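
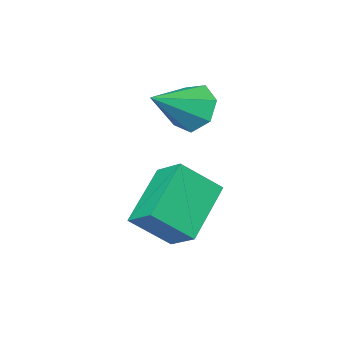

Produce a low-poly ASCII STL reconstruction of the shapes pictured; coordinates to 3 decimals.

solid 
facet normal -0.875 0.009 -0.484
outer loop
vertex 1.542 -2.11 -0.896
vertex 1.215 -2.424 -0.311
vertex 1.304 -1.705 -0.458
endloop
endfacet
facet normal 0.648 0.702 -0.297
outer loop
vertex 1.542 -2.11 -0.896
vertex 1.304 -1.705 -0.458
vertex 2.485 -2.436 0.391
endloop
endfacet
facet normal -0.875 0.009 -0.485
outer loop
vertex 1.304 -1.705 -0.458
vertex 1.215 -2.424 -0.311
vertex 0.999 -1.841 0.09
endloop
endfacet
facet normal 0.278 0.885 0.374
outer loop
vertex 1.304 -1.705 -0.458
vertex 0.999 -1.841 0.09
vertex 2.485 -2.436 0.391
endloop
endfacet
facet normal -0.876 0.007 -0.483
outer loop
vertex 0.999 -1.841 0.09
vertex 1.215 -2.424 -0.311
vertex 0.858 -2.417 0.337
endloop
endfacet
facet normal -0.026 0.399 0.916
outer loop
vertex 0.999 -1.841 0.09
vertex 0.858 -2.417 0.337
vertex 2.485 -2.436 0.391
endloop
endfacet
facet normal -0.876 0.007 -0.483
outer loop
vertex 0.858 -2.417 0.337
vertex 1.215 -2.424 -0.311
vertex 0.986 -2.998 0.096
endloop
endfacet
facet normal -0.035 -0.389 0.920
outer loop
vertex 0.858 -2.417 0.337
vertex 0.986 -2.998 0.096
vertex 2.485 -2.436 0.391
endloop
endfacet
facet normal -0.875 0.006 -0.483
outer loop
vertex 0.986 -2.998 0.096
vertex 1.215 -2.424 -0.311
vertex 1.287 -3.147 -0.451
endloop
endfacet
facet normal 0.257 -0.887 0.383
outer loop
vertex 0.986 -2.998 0.096
vertex 1.287 -3.147 -0.451
vertex 2.485 -2.436 0.391
endloop
endfacet
facet normal -0.875 0.006 -0.483
outer loop
vertex 1.287 -3.147 -0.451
vertex 1.215 -2.424 -0.311
vertex 1.534 -2.752 -0.893
endloop
endfacet
facet normal 0.631 -0.719 -0.290
outer loop
vertex 1.287 -3.147 -0.451
vertex 1.534 -2.752 -0.893
vertex 2.485 -2.436 0.391
endloop
endfacet
facet normal -0.875 0.009 -0.484
outer loop
vertex 1.534 -2.752 -0.893
vertex 1.215 -2.424 -0.311
vertex 1.542 -2.11 -0.896
endloop
endfacet
facet normal 0.805 -0.013 -0.593
outer loop
vertex 1.534 -2.752 -0.893
vertex 1.542 -2.11 -0.896
vertex 2.485 -2.436 0.391
endloop
endfacet
facet normal -0.768 -0.349 0.538
outer loop
vertex 2.722 -1.053 -1.129
vertex 1.908 -0.526 -1.949
vertex 2.724 -1.877 -1.66
endloop
endfacet
facet normal 0.641 -0.415 0.646
outer loop
vertex 4.052 -1.274 -2.591
vertex 2.722 -1.053 -1.129
vertex 2.724 -1.877 -1.66
endloop
endfacet
facet normal -0.768 -0.349 0.538
outer loop
vertex 2.724 -1.877 -1.66
vertex 1.908 -0.526 -1.949
vertex 1.91 -1.35 -2.48
endloop
endfacet
facet normal 0.002 -0.840 -0.542
outer loop
vertex 1.91 -1.35 -2.48
vertex 4.052 -1.274 -2.591
vertex 2.724 -1.877 -1.66
endloop
endfacet
facet normal -0.002 0.840 0.542
outer loop
vertex 2.722 -1.053 -1.129
vertex 3.236 0.077 -2.88
vertex 1.908 -0.526 -1.949
endloop
endfacet
facet normal 0.641 -0.415 0.646
outer loop
vertex 4.05 -0.45 -2.06
vertex 2.722 -1.053 -1.129
vertex 4.052 -1.274 -2.591
endloop
endfacet
facet normal -0.002 0.840 0.542
outer loop
vertex 4.05 -0.45 -2.06
vertex 3.236 0.077 -2.88
vertex 2.722 -1.053 -1.129
endloop
endfacet
facet normal -0.641 0.415 -0.646
outer loop
vertex 1.908 -0.526 -1.949
vertex 3.236 0.077 -2.88
vertex 1.91 -1.35 -2.48
endloop
endfacet
facet normal 0.002 -0.840 -0.542
outer loop
vertex 3.238 -0.747 -3.411
vertex 4.052 -1.274 -2.591
vertex 1.91 -1.35 -2.48
endloop
endfacet
facet normal -0.641 0.415 -0.646
outer loop
vertex 1.91 -1.35 -2.48
vertex 3.236 0.077 -2.88
vertex 3.238 -0.747 -3.411
endloop
endfacet
facet normal 0.768 0.349 -0.538
outer loop
vertex 3.238 -0.747 -3.411
vertex 4.05 -0.45 -2.06
vertex 4.052 -1.274 -2.591
endloop
endfacet
facet normal 0.768 0.349 -0.538
outer loop
vertex 3.236 0.077 -2.88
vertex 4.05 -0.45 -2.06
vertex 3.238 -0.747 -3.411
endloop
endfacet

endsolid


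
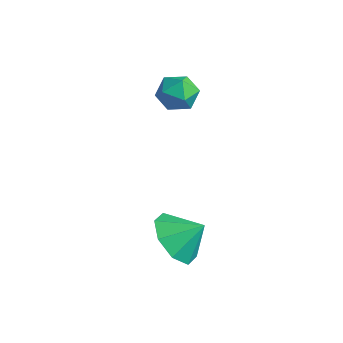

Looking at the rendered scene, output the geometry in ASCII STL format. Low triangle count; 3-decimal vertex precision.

solid 
facet normal -0.519 0.848 -0.104
outer loop
vertex -0.906 1.441 1.719
vertex -1.532 1.081 1.91
vertex -1.111 1.403 2.436
endloop
endfacet
facet normal 0.152 0.984 0.095
outer loop
vertex -0.906 1.441 1.719
vertex -1.111 1.403 2.436
vertex -0.395 1.311 2.247
endloop
endfacet
facet normal 0.588 0.705 -0.396
outer loop
vertex -0.906 1.441 1.719
vertex -0.395 1.311 2.247
vertex -0.373 0.932 1.604
endloop
endfacet
facet normal 0.186 0.398 -0.899
outer loop
vertex -0.906 1.441 1.719
vertex -0.373 0.932 1.604
vertex -1.075 0.79 1.396
endloop
endfacet
facet normal -0.498 0.486 -0.718
outer loop
vertex -0.906 1.441 1.719
vertex -1.075 0.79 1.396
vertex -1.532 1.081 1.91
endloop
endfacet
facet normal 0.271 0.646 0.714
outer loop
vertex -0.395 1.311 2.247
vertex -1.111 1.403 2.436
vertex -0.705 0.87 2.764
endloop
endfacet
facet normal -0.815 0.427 0.391
outer loop
vertex -1.111 1.403 2.436
vertex -1.532 1.081 1.91
vertex -1.407 0.728 2.556
endloop
endfacet
facet normal -0.781 -0.159 -0.604
outer loop
vertex -1.532 1.081 1.91
vertex -1.075 0.79 1.396
vertex -1.385 0.349 1.913
endloop
endfacet
facet normal 0.327 -0.302 -0.896
outer loop
vertex -1.075 0.79 1.396
vertex -0.373 0.932 1.604
vertex -0.669 0.257 1.724
endloop
endfacet
facet normal 0.977 0.196 -0.082
outer loop
vertex -0.373 0.932 1.604
vertex -0.395 1.311 2.247
vertex -0.248 0.579 2.25
endloop
endfacet
facet normal -0.186 -0.398 0.899
outer loop
vertex -0.874 0.219 2.441
vertex -0.705 0.87 2.764
vertex -1.407 0.728 2.556
endloop
endfacet
facet normal -0.588 -0.705 0.396
outer loop
vertex -0.874 0.219 2.441
vertex -1.407 0.728 2.556
vertex -1.385 0.349 1.913
endloop
endfacet
facet normal -0.152 -0.984 -0.095
outer loop
vertex -0.874 0.219 2.441
vertex -1.385 0.349 1.913
vertex -0.669 0.257 1.724
endloop
endfacet
facet normal 0.519 -0.848 0.104
outer loop
vertex -0.874 0.219 2.441
vertex -0.669 0.257 1.724
vertex -0.248 0.579 2.25
endloop
endfacet
facet normal 0.498 -0.486 0.718
outer loop
vertex -0.874 0.219 2.441
vertex -0.248 0.579 2.25
vertex -0.705 0.87 2.764
endloop
endfacet
facet normal -0.327 0.302 0.896
outer loop
vertex -1.407 0.728 2.556
vertex -0.705 0.87 2.764
vertex -1.111 1.403 2.436
endloop
endfacet
facet normal -0.977 -0.196 0.082
outer loop
vertex -1.385 0.349 1.913
vertex -1.407 0.728 2.556
vertex -1.532 1.081 1.91
endloop
endfacet
facet normal -0.271 -0.646 -0.714
outer loop
vertex -0.669 0.257 1.724
vertex -1.385 0.349 1.913
vertex -1.075 0.79 1.396
endloop
endfacet
facet normal 0.815 -0.427 -0.391
outer loop
vertex -0.248 0.579 2.25
vertex -0.669 0.257 1.724
vertex -0.373 0.932 1.604
endloop
endfacet
facet normal 0.781 0.159 0.604
outer loop
vertex -0.705 0.87 2.764
vertex -0.248 0.579 2.25
vertex -0.395 1.311 2.247
endloop
endfacet
facet normal -0.539 -0.558 -0.631
outer loop
vertex 3.102 -1.791 -1.54
vertex 2.639 -2.202 -0.781
vertex 2.483 -1.415 -1.344
endloop
endfacet
facet normal 0.476 0.865 -0.155
outer loop
vertex 3.102 -1.791 -1.54
vertex 2.483 -1.415 -1.344
vertex 3.221 -1.598 -0.099
endloop
endfacet
facet normal -0.539 -0.558 -0.631
outer loop
vertex 2.483 -1.415 -1.344
vertex 2.639 -2.202 -0.781
vertex 1.956 -1.5 -0.818
endloop
endfacet
facet normal -0.009 0.989 0.151
outer loop
vertex 2.483 -1.415 -1.344
vertex 1.956 -1.5 -0.818
vertex 3.221 -1.598 -0.099
endloop
endfacet
facet normal -0.539 -0.558 -0.631
outer loop
vertex 1.956 -1.5 -0.818
vertex 2.639 -2.202 -0.781
vertex 1.828 -1.996 -0.27
endloop
endfacet
facet normal -0.286 0.743 0.605
outer loop
vertex 1.956 -1.5 -0.818
vertex 1.828 -1.996 -0.27
vertex 3.221 -1.598 -0.099
endloop
endfacet
facet normal -0.539 -0.558 -0.630
outer loop
vertex 1.828 -1.996 -0.27
vertex 2.639 -2.202 -0.781
vertex 2.176 -2.613 -0.021
endloop
endfacet
facet normal -0.193 0.271 0.943
outer loop
vertex 1.828 -1.996 -0.27
vertex 2.176 -2.613 -0.021
vertex 3.221 -1.598 -0.099
endloop
endfacet
facet normal -0.538 -0.559 -0.630
outer loop
vertex 2.176 -2.613 -0.021
vertex 2.639 -2.202 -0.781
vertex 2.795 -2.988 -0.217
endloop
endfacet
facet normal 0.216 -0.148 0.965
outer loop
vertex 2.176 -2.613 -0.021
vertex 2.795 -2.988 -0.217
vertex 3.221 -1.598 -0.099
endloop
endfacet
facet normal -0.538 -0.559 -0.631
outer loop
vertex 2.795 -2.988 -0.217
vertex 2.639 -2.202 -0.781
vertex 3.323 -2.903 -0.743
endloop
endfacet
facet normal 0.701 -0.271 0.660
outer loop
vertex 2.795 -2.988 -0.217
vertex 3.323 -2.903 -0.743
vertex 3.221 -1.598 -0.099
endloop
endfacet
facet normal -0.538 -0.559 -0.631
outer loop
vertex 3.323 -2.903 -0.743
vertex 2.639 -2.202 -0.781
vertex 3.45 -2.407 -1.291
endloop
endfacet
facet normal 0.979 -0.024 0.205
outer loop
vertex 3.323 -2.903 -0.743
vertex 3.45 -2.407 -1.291
vertex 3.221 -1.598 -0.099
endloop
endfacet
facet normal -0.538 -0.559 -0.631
outer loop
vertex 3.45 -2.407 -1.291
vertex 2.639 -2.202 -0.781
vertex 3.102 -1.791 -1.54
endloop
endfacet
facet normal 0.885 0.446 -0.133
outer loop
vertex 3.45 -2.407 -1.291
vertex 3.102 -1.791 -1.54
vertex 3.221 -1.598 -0.099
endloop
endfacet

endsolid


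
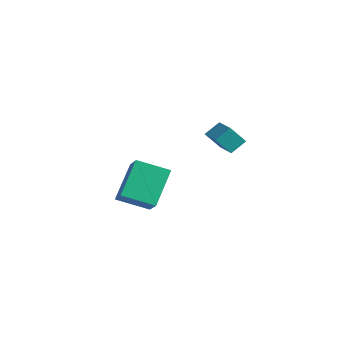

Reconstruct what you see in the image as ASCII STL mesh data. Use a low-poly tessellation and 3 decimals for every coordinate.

solid 
facet normal -0.656 -0.664 0.360
outer loop
vertex -2.913 -0.882 -1.903
vertex -3.978 -0.339 -2.842
vertex -2.325 -2.256 -3.364
endloop
endfacet
facet normal 0.700 -0.357 0.618
outer loop
vertex -1.242 -1.161 -3.958
vertex -2.913 -0.882 -1.903
vertex -2.325 -2.256 -3.364
endloop
endfacet
facet normal -0.656 -0.664 0.360
outer loop
vertex -2.325 -2.256 -3.364
vertex -3.978 -0.339 -2.842
vertex -3.389 -1.713 -4.303
endloop
endfacet
facet normal 0.281 -0.657 -0.699
outer loop
vertex -3.389 -1.713 -4.303
vertex -1.242 -1.161 -3.958
vertex -2.325 -2.256 -3.364
endloop
endfacet
facet normal -0.281 0.657 0.699
outer loop
vertex -2.913 -0.882 -1.903
vertex -2.895 0.756 -3.436
vertex -3.978 -0.339 -2.842
endloop
endfacet
facet normal 0.700 -0.357 0.618
outer loop
vertex -1.831 0.213 -2.497
vertex -2.913 -0.882 -1.903
vertex -1.242 -1.161 -3.958
endloop
endfacet
facet normal -0.281 0.657 0.699
outer loop
vertex -1.831 0.213 -2.497
vertex -2.895 0.756 -3.436
vertex -2.913 -0.882 -1.903
endloop
endfacet
facet normal -0.700 0.357 -0.618
outer loop
vertex -3.978 -0.339 -2.842
vertex -2.895 0.756 -3.436
vertex -3.389 -1.713 -4.303
endloop
endfacet
facet normal 0.281 -0.657 -0.699
outer loop
vertex -2.307 -0.618 -4.897
vertex -1.242 -1.161 -3.958
vertex -3.389 -1.713 -4.303
endloop
endfacet
facet normal -0.701 0.357 -0.618
outer loop
vertex -3.389 -1.713 -4.303
vertex -2.895 0.756 -3.436
vertex -2.307 -0.618 -4.897
endloop
endfacet
facet normal 0.656 0.664 -0.360
outer loop
vertex -2.307 -0.618 -4.897
vertex -1.831 0.213 -2.497
vertex -1.242 -1.161 -3.958
endloop
endfacet
facet normal 0.656 0.663 -0.360
outer loop
vertex -2.895 0.756 -3.436
vertex -1.831 0.213 -2.497
vertex -2.307 -0.618 -4.897
endloop
endfacet
facet normal -0.409 -0.491 0.770
outer loop
vertex 2.784 -0.558 2.284
vertex 1.564 -0.056 1.956
vertex 2.639 -1.245 1.769
endloop
endfacet
facet normal 0.897 -0.370 0.241
outer loop
vertex 3.056 -0.744 0.984
vertex 2.784 -0.558 2.284
vertex 2.639 -1.245 1.769
endloop
endfacet
facet normal -0.409 -0.491 0.769
outer loop
vertex 2.639 -1.245 1.769
vertex 1.564 -0.056 1.956
vertex 1.419 -0.742 1.441
endloop
endfacet
facet normal -0.166 -0.789 -0.592
outer loop
vertex 1.419 -0.742 1.441
vertex 3.056 -0.744 0.984
vertex 2.639 -1.245 1.769
endloop
endfacet
facet normal 0.166 0.789 0.592
outer loop
vertex 2.784 -0.558 2.284
vertex 1.981 0.445 1.171
vertex 1.564 -0.056 1.956
endloop
endfacet
facet normal 0.897 -0.370 0.241
outer loop
vertex 3.201 -0.058 1.499
vertex 2.784 -0.558 2.284
vertex 3.056 -0.744 0.984
endloop
endfacet
facet normal 0.166 0.789 0.591
outer loop
vertex 3.201 -0.058 1.499
vertex 1.981 0.445 1.171
vertex 2.784 -0.558 2.284
endloop
endfacet
facet normal -0.897 0.370 -0.240
outer loop
vertex 1.564 -0.056 1.956
vertex 1.981 0.445 1.171
vertex 1.419 -0.742 1.441
endloop
endfacet
facet normal -0.166 -0.789 -0.591
outer loop
vertex 1.836 -0.242 0.656
vertex 3.056 -0.744 0.984
vertex 1.419 -0.742 1.441
endloop
endfacet
facet normal -0.897 0.370 -0.241
outer loop
vertex 1.419 -0.742 1.441
vertex 1.981 0.445 1.171
vertex 1.836 -0.242 0.656
endloop
endfacet
facet normal 0.409 0.491 -0.769
outer loop
vertex 1.836 -0.242 0.656
vertex 3.201 -0.058 1.499
vertex 3.056 -0.744 0.984
endloop
endfacet
facet normal 0.409 0.490 -0.769
outer loop
vertex 1.981 0.445 1.171
vertex 3.201 -0.058 1.499
vertex 1.836 -0.242 0.656
endloop
endfacet

endsolid


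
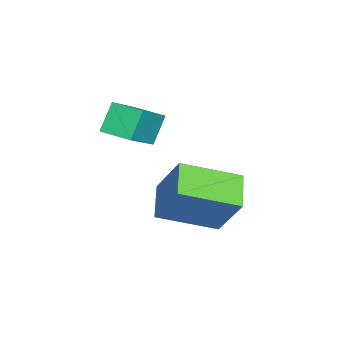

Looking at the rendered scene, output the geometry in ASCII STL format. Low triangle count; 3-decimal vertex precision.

solid 
facet normal -0.551 0.191 0.812
outer loop
vertex 2.364 -0.248 4.655
vertex 2.634 0.672 4.622
vertex 1.209 0.061 3.799
endloop
endfacet
facet normal -0.282 -0.959 0.034
outer loop
vertex 1.766 -0.132 2.978
vertex 2.364 -0.248 4.655
vertex 1.209 0.061 3.799
endloop
endfacet
facet normal -0.551 0.191 0.812
outer loop
vertex 1.209 0.061 3.799
vertex 2.634 0.672 4.622
vertex 1.48 0.981 3.766
endloop
endfacet
facet normal -0.785 0.210 -0.582
outer loop
vertex 1.48 0.981 3.766
vertex 1.766 -0.132 2.978
vertex 1.209 0.061 3.799
endloop
endfacet
facet normal 0.786 -0.210 0.582
outer loop
vertex 2.364 -0.248 4.655
vertex 3.191 0.479 3.801
vertex 2.634 0.672 4.622
endloop
endfacet
facet normal -0.282 -0.959 0.034
outer loop
vertex 2.92 -0.441 3.834
vertex 2.364 -0.248 4.655
vertex 1.766 -0.132 2.978
endloop
endfacet
facet normal 0.786 -0.211 0.582
outer loop
vertex 2.92 -0.441 3.834
vertex 3.191 0.479 3.801
vertex 2.364 -0.248 4.655
endloop
endfacet
facet normal 0.282 0.959 -0.034
outer loop
vertex 2.634 0.672 4.622
vertex 3.191 0.479 3.801
vertex 1.48 0.981 3.766
endloop
endfacet
facet normal -0.786 0.210 -0.582
outer loop
vertex 2.036 0.788 2.945
vertex 1.766 -0.132 2.978
vertex 1.48 0.981 3.766
endloop
endfacet
facet normal 0.282 0.959 -0.034
outer loop
vertex 1.48 0.981 3.766
vertex 3.191 0.479 3.801
vertex 2.036 0.788 2.945
endloop
endfacet
facet normal 0.551 -0.191 -0.812
outer loop
vertex 2.036 0.788 2.945
vertex 2.92 -0.441 3.834
vertex 1.766 -0.132 2.978
endloop
endfacet
facet normal 0.551 -0.191 -0.812
outer loop
vertex 3.191 0.479 3.801
vertex 2.92 -0.441 3.834
vertex 2.036 0.788 2.945
endloop
endfacet
facet normal -0.293 -0.454 -0.842
outer loop
vertex 3.155 1.104 0.833
vertex 2.108 0.893 1.311
vertex 2.531 2.719 0.18
endloop
endfacet
facet normal 0.895 0.181 -0.407
outer loop
vertex 3.012 3.467 1.569
vertex 3.155 1.104 0.833
vertex 2.531 2.719 0.18
endloop
endfacet
facet normal -0.292 -0.454 -0.842
outer loop
vertex 2.531 2.719 0.18
vertex 2.108 0.893 1.311
vertex 1.484 2.507 0.657
endloop
endfacet
facet normal -0.338 0.873 -0.353
outer loop
vertex 1.484 2.507 0.657
vertex 3.012 3.467 1.569
vertex 2.531 2.719 0.18
endloop
endfacet
facet normal 0.337 -0.873 0.353
outer loop
vertex 3.155 1.104 0.833
vertex 2.589 1.641 2.7
vertex 2.108 0.893 1.311
endloop
endfacet
facet normal 0.895 0.181 -0.407
outer loop
vertex 3.636 1.853 2.223
vertex 3.155 1.104 0.833
vertex 3.012 3.467 1.569
endloop
endfacet
facet normal 0.338 -0.872 0.353
outer loop
vertex 3.636 1.853 2.223
vertex 2.589 1.641 2.7
vertex 3.155 1.104 0.833
endloop
endfacet
facet normal -0.895 -0.181 0.407
outer loop
vertex 2.108 0.893 1.311
vertex 2.589 1.641 2.7
vertex 1.484 2.507 0.657
endloop
endfacet
facet normal -0.337 0.873 -0.353
outer loop
vertex 1.965 3.256 2.047
vertex 3.012 3.467 1.569
vertex 1.484 2.507 0.657
endloop
endfacet
facet normal -0.895 -0.181 0.407
outer loop
vertex 1.484 2.507 0.657
vertex 2.589 1.641 2.7
vertex 1.965 3.256 2.047
endloop
endfacet
facet normal 0.293 0.454 0.841
outer loop
vertex 1.965 3.256 2.047
vertex 3.636 1.853 2.223
vertex 3.012 3.467 1.569
endloop
endfacet
facet normal 0.292 0.453 0.842
outer loop
vertex 2.589 1.641 2.7
vertex 3.636 1.853 2.223
vertex 1.965 3.256 2.047
endloop
endfacet

endsolid


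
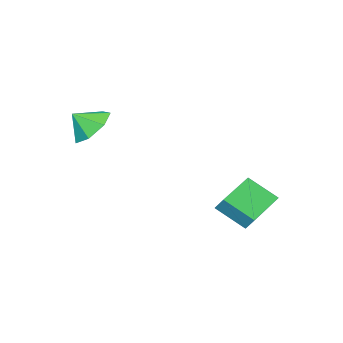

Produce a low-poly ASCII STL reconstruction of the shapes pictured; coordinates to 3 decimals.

solid 
facet normal -0.945 -0.225 0.237
outer loop
vertex -4.0 2.253 -0.79
vertex -4.542 3.515 -1.758
vertex -4.041 1.725 -1.455
endloop
endfacet
facet normal 0.323 -0.751 0.576
outer loop
vertex -2.018 2.205 -1.962
vertex -4.0 2.253 -0.79
vertex -4.041 1.725 -1.455
endloop
endfacet
facet normal -0.945 -0.225 0.237
outer loop
vertex -4.041 1.725 -1.455
vertex -4.542 3.515 -1.758
vertex -4.583 2.987 -2.423
endloop
endfacet
facet normal -0.049 -0.621 -0.782
outer loop
vertex -4.583 2.987 -2.423
vertex -2.018 2.205 -1.962
vertex -4.041 1.725 -1.455
endloop
endfacet
facet normal 0.049 0.621 0.782
outer loop
vertex -4.0 2.253 -0.79
vertex -2.519 3.995 -2.265
vertex -4.542 3.515 -1.758
endloop
endfacet
facet normal 0.323 -0.751 0.576
outer loop
vertex -1.977 2.733 -1.297
vertex -4.0 2.253 -0.79
vertex -2.018 2.205 -1.962
endloop
endfacet
facet normal 0.049 0.621 0.782
outer loop
vertex -1.977 2.733 -1.297
vertex -2.519 3.995 -2.265
vertex -4.0 2.253 -0.79
endloop
endfacet
facet normal -0.323 0.751 -0.576
outer loop
vertex -4.542 3.515 -1.758
vertex -2.519 3.995 -2.265
vertex -4.583 2.987 -2.423
endloop
endfacet
facet normal -0.049 -0.621 -0.782
outer loop
vertex -2.56 3.467 -2.93
vertex -2.018 2.205 -1.962
vertex -4.583 2.987 -2.423
endloop
endfacet
facet normal -0.323 0.751 -0.576
outer loop
vertex -4.583 2.987 -2.423
vertex -2.519 3.995 -2.265
vertex -2.56 3.467 -2.93
endloop
endfacet
facet normal 0.945 0.225 -0.237
outer loop
vertex -2.56 3.467 -2.93
vertex -1.977 2.733 -1.297
vertex -2.018 2.205 -1.962
endloop
endfacet
facet normal 0.945 0.225 -0.237
outer loop
vertex -2.519 3.995 -2.265
vertex -1.977 2.733 -1.297
vertex -2.56 3.467 -2.93
endloop
endfacet
facet normal -0.572 0.439 -0.693
outer loop
vertex 2.397 -0.668 2.521
vertex 1.577 -1.362 2.758
vertex 1.794 -0.379 3.202
endloop
endfacet
facet normal 0.770 0.346 0.535
outer loop
vertex 2.397 -0.668 2.521
vertex 1.794 -0.379 3.202
vertex 2.223 -1.858 3.542
endloop
endfacet
facet normal -0.571 0.439 -0.693
outer loop
vertex 1.794 -0.379 3.202
vertex 1.577 -1.362 2.758
vertex 1.027 -0.83 3.548
endloop
endfacet
facet normal 0.250 0.285 0.925
outer loop
vertex 1.794 -0.379 3.202
vertex 1.027 -0.83 3.548
vertex 2.223 -1.858 3.542
endloop
endfacet
facet normal -0.572 0.438 -0.693
outer loop
vertex 1.027 -0.83 3.548
vertex 1.577 -1.362 2.758
vertex 0.675 -1.682 3.3
endloop
endfacet
facet normal -0.174 -0.208 0.962
outer loop
vertex 1.027 -0.83 3.548
vertex 0.675 -1.682 3.3
vertex 2.223 -1.858 3.542
endloop
endfacet
facet normal -0.572 0.439 -0.693
outer loop
vertex 0.675 -1.682 3.3
vertex 1.577 -1.362 2.758
vertex 1.002 -2.293 2.643
endloop
endfacet
facet normal -0.184 -0.764 0.619
outer loop
vertex 0.675 -1.682 3.3
vertex 1.002 -2.293 2.643
vertex 2.223 -1.858 3.542
endloop
endfacet
facet normal -0.571 0.439 -0.694
outer loop
vertex 1.002 -2.293 2.643
vertex 1.577 -1.362 2.758
vertex 1.762 -2.203 2.074
endloop
endfacet
facet normal 0.229 -0.961 0.154
outer loop
vertex 1.002 -2.293 2.643
vertex 1.762 -2.203 2.074
vertex 2.223 -1.858 3.542
endloop
endfacet
facet normal -0.572 0.438 -0.694
outer loop
vertex 1.762 -2.203 2.074
vertex 1.577 -1.362 2.758
vertex 2.383 -1.48 2.019
endloop
endfacet
facet normal 0.753 -0.653 -0.083
outer loop
vertex 1.762 -2.203 2.074
vertex 2.383 -1.48 2.019
vertex 2.223 -1.858 3.542
endloop
endfacet
facet normal -0.572 0.439 -0.693
outer loop
vertex 2.383 -1.48 2.019
vertex 1.577 -1.362 2.758
vertex 2.397 -0.668 2.521
endloop
endfacet
facet normal 0.994 -0.071 0.087
outer loop
vertex 2.383 -1.48 2.019
vertex 2.397 -0.668 2.521
vertex 2.223 -1.858 3.542
endloop
endfacet

endsolid


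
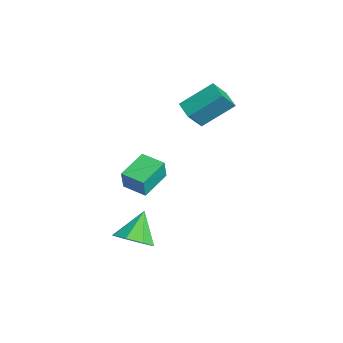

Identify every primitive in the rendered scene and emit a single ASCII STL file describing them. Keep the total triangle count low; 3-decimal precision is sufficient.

solid 
facet normal -0.964 -0.125 0.235
outer loop
vertex -4.327 -0.405 0.98
vertex -4.261 1.182 2.094
vertex -4.683 0.353 -0.079
endloop
endfacet
facet normal -0.034 -0.818 -0.574
outer loop
vertex -3.719 0.478 -0.314
vertex -4.327 -0.405 0.98
vertex -4.683 0.353 -0.079
endloop
endfacet
facet normal -0.964 -0.125 0.235
outer loop
vertex -4.683 0.353 -0.079
vertex -4.261 1.182 2.094
vertex -4.617 1.94 1.035
endloop
endfacet
facet normal -0.264 0.561 -0.784
outer loop
vertex -4.617 1.94 1.035
vertex -3.719 0.478 -0.314
vertex -4.683 0.353 -0.079
endloop
endfacet
facet normal 0.264 -0.561 0.784
outer loop
vertex -4.327 -0.405 0.98
vertex -3.297 1.307 1.859
vertex -4.261 1.182 2.094
endloop
endfacet
facet normal -0.034 -0.818 -0.574
outer loop
vertex -3.363 -0.28 0.745
vertex -4.327 -0.405 0.98
vertex -3.719 0.478 -0.314
endloop
endfacet
facet normal 0.264 -0.561 0.784
outer loop
vertex -3.363 -0.28 0.745
vertex -3.297 1.307 1.859
vertex -4.327 -0.405 0.98
endloop
endfacet
facet normal 0.034 0.818 0.574
outer loop
vertex -4.261 1.182 2.094
vertex -3.297 1.307 1.859
vertex -4.617 1.94 1.035
endloop
endfacet
facet normal -0.264 0.561 -0.784
outer loop
vertex -3.653 2.065 0.8
vertex -3.719 0.478 -0.314
vertex -4.617 1.94 1.035
endloop
endfacet
facet normal 0.034 0.818 0.574
outer loop
vertex -4.617 1.94 1.035
vertex -3.297 1.307 1.859
vertex -3.653 2.065 0.8
endloop
endfacet
facet normal 0.964 0.125 -0.235
outer loop
vertex -3.653 2.065 0.8
vertex -3.363 -0.28 0.745
vertex -3.719 0.478 -0.314
endloop
endfacet
facet normal 0.964 0.125 -0.235
outer loop
vertex -3.297 1.307 1.859
vertex -3.363 -0.28 0.745
vertex -3.653 2.065 0.8
endloop
endfacet
facet normal 0.522 -0.470 -0.711
outer loop
vertex 2.66 -4.129 -2.325
vertex 1.828 -4.336 -2.799
vertex 2.47 -3.596 -2.817
endloop
endfacet
facet normal 0.451 0.687 0.570
outer loop
vertex 2.66 -4.129 -2.325
vertex 2.47 -3.596 -2.817
vertex 0.992 -3.584 -1.661
endloop
endfacet
facet normal 0.523 -0.471 -0.711
outer loop
vertex 2.47 -3.596 -2.817
vertex 1.828 -4.336 -2.799
vertex 1.904 -3.497 -3.299
endloop
endfacet
facet normal 0.087 0.991 0.101
outer loop
vertex 2.47 -3.596 -2.817
vertex 1.904 -3.497 -3.299
vertex 0.992 -3.584 -1.661
endloop
endfacet
facet normal 0.522 -0.471 -0.711
outer loop
vertex 1.904 -3.497 -3.299
vertex 1.828 -4.336 -2.799
vertex 1.293 -3.889 -3.488
endloop
endfacet
facet normal -0.477 0.851 -0.221
outer loop
vertex 1.904 -3.497 -3.299
vertex 1.293 -3.889 -3.488
vertex 0.992 -3.584 -1.661
endloop
endfacet
facet normal 0.523 -0.470 -0.711
outer loop
vertex 1.293 -3.889 -3.488
vertex 1.828 -4.336 -2.799
vertex 0.996 -4.544 -3.273
endloop
endfacet
facet normal -0.915 0.346 -0.209
outer loop
vertex 1.293 -3.889 -3.488
vertex 0.996 -4.544 -3.273
vertex 0.992 -3.584 -1.661
endloop
endfacet
facet normal 0.523 -0.470 -0.711
outer loop
vertex 0.996 -4.544 -3.273
vertex 1.828 -4.336 -2.799
vertex 1.186 -5.077 -2.781
endloop
endfacet
facet normal -0.966 -0.224 0.131
outer loop
vertex 0.996 -4.544 -3.273
vertex 1.186 -5.077 -2.781
vertex 0.992 -3.584 -1.661
endloop
endfacet
facet normal 0.523 -0.470 -0.711
outer loop
vertex 1.186 -5.077 -2.781
vertex 1.828 -4.336 -2.799
vertex 1.752 -5.176 -2.299
endloop
endfacet
facet normal -0.602 -0.528 0.599
outer loop
vertex 1.186 -5.077 -2.781
vertex 1.752 -5.176 -2.299
vertex 0.992 -3.584 -1.661
endloop
endfacet
facet normal 0.522 -0.471 -0.711
outer loop
vertex 1.752 -5.176 -2.299
vertex 1.828 -4.336 -2.799
vertex 2.363 -4.784 -2.11
endloop
endfacet
facet normal -0.037 -0.387 0.921
outer loop
vertex 1.752 -5.176 -2.299
vertex 2.363 -4.784 -2.11
vertex 0.992 -3.584 -1.661
endloop
endfacet
facet normal 0.522 -0.470 -0.711
outer loop
vertex 2.363 -4.784 -2.11
vertex 1.828 -4.336 -2.799
vertex 2.66 -4.129 -2.325
endloop
endfacet
facet normal 0.400 0.117 0.909
outer loop
vertex 2.363 -4.784 -2.11
vertex 2.66 -4.129 -2.325
vertex 0.992 -3.584 -1.661
endloop
endfacet
facet normal -0.782 -0.618 0.077
outer loop
vertex -2.467 -3.661 -1.764
vertex -3.419 -2.409 -1.377
vertex -2.695 -3.505 -2.829
endloop
endfacet
facet normal 0.587 -0.773 -0.239
outer loop
vertex -1.741 -2.751 -2.923
vertex -2.467 -3.661 -1.764
vertex -2.695 -3.505 -2.829
endloop
endfacet
facet normal -0.782 -0.618 0.077
outer loop
vertex -2.695 -3.505 -2.829
vertex -3.419 -2.409 -1.377
vertex -3.647 -2.253 -2.442
endloop
endfacet
facet normal -0.207 0.142 -0.968
outer loop
vertex -3.647 -2.253 -2.442
vertex -1.741 -2.751 -2.923
vertex -2.695 -3.505 -2.829
endloop
endfacet
facet normal 0.207 -0.142 0.968
outer loop
vertex -2.467 -3.661 -1.764
vertex -2.465 -1.655 -1.471
vertex -3.419 -2.409 -1.377
endloop
endfacet
facet normal 0.587 -0.773 -0.239
outer loop
vertex -1.513 -2.907 -1.858
vertex -2.467 -3.661 -1.764
vertex -1.741 -2.751 -2.923
endloop
endfacet
facet normal 0.207 -0.142 0.968
outer loop
vertex -1.513 -2.907 -1.858
vertex -2.465 -1.655 -1.471
vertex -2.467 -3.661 -1.764
endloop
endfacet
facet normal -0.587 0.773 0.239
outer loop
vertex -3.419 -2.409 -1.377
vertex -2.465 -1.655 -1.471
vertex -3.647 -2.253 -2.442
endloop
endfacet
facet normal -0.207 0.142 -0.968
outer loop
vertex -2.693 -1.499 -2.536
vertex -1.741 -2.751 -2.923
vertex -3.647 -2.253 -2.442
endloop
endfacet
facet normal -0.587 0.773 0.239
outer loop
vertex -3.647 -2.253 -2.442
vertex -2.465 -1.655 -1.471
vertex -2.693 -1.499 -2.536
endloop
endfacet
facet normal 0.782 0.618 -0.077
outer loop
vertex -2.693 -1.499 -2.536
vertex -1.513 -2.907 -1.858
vertex -1.741 -2.751 -2.923
endloop
endfacet
facet normal 0.782 0.618 -0.077
outer loop
vertex -2.465 -1.655 -1.471
vertex -1.513 -2.907 -1.858
vertex -2.693 -1.499 -2.536
endloop
endfacet

endsolid


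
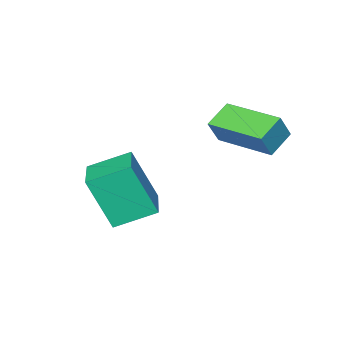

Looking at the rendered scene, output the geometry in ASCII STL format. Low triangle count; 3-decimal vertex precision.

solid 
facet normal -0.650 -0.750 -0.124
outer loop
vertex 0.76 -0.922 -1.424
vertex -0.241 -0.146 -0.874
vertex 0.333 -0.274 -3.114
endloop
endfacet
facet normal 0.725 -0.562 -0.399
outer loop
vertex 1.321 0.866 -2.926
vertex 0.76 -0.922 -1.424
vertex 0.333 -0.274 -3.114
endloop
endfacet
facet normal -0.650 -0.750 -0.124
outer loop
vertex 0.333 -0.274 -3.114
vertex -0.241 -0.146 -0.874
vertex -0.667 0.502 -2.564
endloop
endfacet
facet normal -0.229 0.349 -0.909
outer loop
vertex -0.667 0.502 -2.564
vertex 1.321 0.866 -2.926
vertex 0.333 -0.274 -3.114
endloop
endfacet
facet normal 0.229 -0.349 0.909
outer loop
vertex 0.76 -0.922 -1.424
vertex 0.747 0.994 -0.686
vertex -0.241 -0.146 -0.874
endloop
endfacet
facet normal 0.725 -0.562 -0.398
outer loop
vertex 1.747 0.218 -1.236
vertex 0.76 -0.922 -1.424
vertex 1.321 0.866 -2.926
endloop
endfacet
facet normal 0.229 -0.348 0.909
outer loop
vertex 1.747 0.218 -1.236
vertex 0.747 0.994 -0.686
vertex 0.76 -0.922 -1.424
endloop
endfacet
facet normal -0.725 0.562 0.398
outer loop
vertex -0.241 -0.146 -0.874
vertex 0.747 0.994 -0.686
vertex -0.667 0.502 -2.564
endloop
endfacet
facet normal -0.229 0.348 -0.909
outer loop
vertex 0.32 1.642 -2.376
vertex 1.321 0.866 -2.926
vertex -0.667 0.502 -2.564
endloop
endfacet
facet normal -0.725 0.562 0.399
outer loop
vertex -0.667 0.502 -2.564
vertex 0.747 0.994 -0.686
vertex 0.32 1.642 -2.376
endloop
endfacet
facet normal 0.650 0.750 0.124
outer loop
vertex 0.32 1.642 -2.376
vertex 1.747 0.218 -1.236
vertex 1.321 0.866 -2.926
endloop
endfacet
facet normal 0.650 0.750 0.123
outer loop
vertex 0.747 0.994 -0.686
vertex 1.747 0.218 -1.236
vertex 0.32 1.642 -2.376
endloop
endfacet
facet normal -0.858 -0.117 0.499
outer loop
vertex -2.135 1.761 1.135
vertex -2.368 3.626 1.171
vertex -2.593 1.719 0.338
endloop
endfacet
facet normal 0.124 -0.992 -0.019
outer loop
vertex -1.752 1.834 -0.151
vertex -2.135 1.761 1.135
vertex -2.593 1.719 0.338
endloop
endfacet
facet normal -0.858 -0.117 0.499
outer loop
vertex -2.593 1.719 0.338
vertex -2.368 3.626 1.171
vertex -2.826 3.585 0.374
endloop
endfacet
facet normal -0.497 -0.045 -0.866
outer loop
vertex -2.826 3.585 0.374
vertex -1.752 1.834 -0.151
vertex -2.593 1.719 0.338
endloop
endfacet
facet normal 0.497 0.045 0.866
outer loop
vertex -2.135 1.761 1.135
vertex -1.527 3.741 0.682
vertex -2.368 3.626 1.171
endloop
endfacet
facet normal 0.123 -0.992 -0.020
outer loop
vertex -1.294 1.875 0.646
vertex -2.135 1.761 1.135
vertex -1.752 1.834 -0.151
endloop
endfacet
facet normal 0.498 0.045 0.866
outer loop
vertex -1.294 1.875 0.646
vertex -1.527 3.741 0.682
vertex -2.135 1.761 1.135
endloop
endfacet
facet normal -0.124 0.992 0.020
outer loop
vertex -2.368 3.626 1.171
vertex -1.527 3.741 0.682
vertex -2.826 3.585 0.374
endloop
endfacet
facet normal -0.498 -0.045 -0.866
outer loop
vertex -1.985 3.699 -0.115
vertex -1.752 1.834 -0.151
vertex -2.826 3.585 0.374
endloop
endfacet
facet normal -0.124 0.992 0.019
outer loop
vertex -2.826 3.585 0.374
vertex -1.527 3.741 0.682
vertex -1.985 3.699 -0.115
endloop
endfacet
facet normal 0.858 0.117 -0.499
outer loop
vertex -1.985 3.699 -0.115
vertex -1.294 1.875 0.646
vertex -1.752 1.834 -0.151
endloop
endfacet
facet normal 0.858 0.117 -0.499
outer loop
vertex -1.527 3.741 0.682
vertex -1.294 1.875 0.646
vertex -1.985 3.699 -0.115
endloop
endfacet

endsolid


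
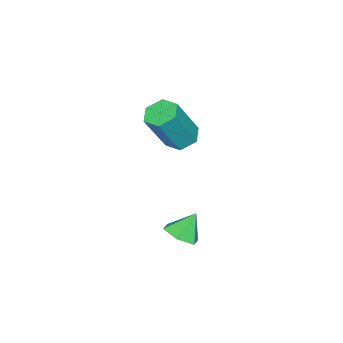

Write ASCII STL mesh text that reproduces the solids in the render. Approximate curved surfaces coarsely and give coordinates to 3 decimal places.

solid 
facet normal 0.477 -0.304 -0.825
outer loop
vertex 3.877 0.931 -1.576
vertex 3.283 0.746 -1.851
vertex 3.52 1.376 -1.946
endloop
endfacet
facet normal 0.372 0.751 0.545
outer loop
vertex 3.877 0.931 -1.576
vertex 3.52 1.376 -1.946
vertex 2.797 1.054 -1.009
endloop
endfacet
facet normal 0.475 -0.303 -0.826
outer loop
vertex 3.52 1.376 -1.946
vertex 3.283 0.746 -1.851
vertex 2.926 1.191 -2.22
endloop
endfacet
facet normal -0.327 0.942 0.072
outer loop
vertex 3.52 1.376 -1.946
vertex 2.926 1.191 -2.22
vertex 2.797 1.054 -1.009
endloop
endfacet
facet normal 0.476 -0.302 -0.826
outer loop
vertex 2.926 1.191 -2.22
vertex 3.283 0.746 -1.851
vertex 2.689 0.561 -2.126
endloop
endfacet
facet normal -0.937 0.343 -0.061
outer loop
vertex 2.926 1.191 -2.22
vertex 2.689 0.561 -2.126
vertex 2.797 1.054 -1.009
endloop
endfacet
facet normal 0.476 -0.302 -0.826
outer loop
vertex 2.689 0.561 -2.126
vertex 3.283 0.746 -1.851
vertex 3.046 0.115 -1.757
endloop
endfacet
facet normal -0.849 -0.448 0.280
outer loop
vertex 2.689 0.561 -2.126
vertex 3.046 0.115 -1.757
vertex 2.797 1.054 -1.009
endloop
endfacet
facet normal 0.476 -0.302 -0.826
outer loop
vertex 3.046 0.115 -1.757
vertex 3.283 0.746 -1.851
vertex 3.64 0.3 -1.482
endloop
endfacet
facet normal -0.150 -0.640 0.754
outer loop
vertex 3.046 0.115 -1.757
vertex 3.64 0.3 -1.482
vertex 2.797 1.054 -1.009
endloop
endfacet
facet normal 0.476 -0.302 -0.826
outer loop
vertex 3.64 0.3 -1.482
vertex 3.283 0.746 -1.851
vertex 3.877 0.931 -1.576
endloop
endfacet
facet normal 0.461 -0.041 0.887
outer loop
vertex 3.64 0.3 -1.482
vertex 3.877 0.931 -1.576
vertex 2.797 1.054 -1.009
endloop
endfacet
facet normal -0.449 0.194 -0.872
outer loop
vertex -0.73 -2.066 -1.06
vertex -1.168 -1.654 -0.743
vertex -0.584 -1.406 -0.988
endloop
endfacet
facet normal 0.867 -0.140 -0.477
outer loop
vertex -0.73 -2.066 -1.06
vertex -0.584 -1.406 -0.988
vertex 0.127 -2.437 0.606
endloop
endfacet
facet normal 0.868 -0.138 -0.477
outer loop
vertex 0.127 -2.437 0.606
vertex -0.584 -1.406 -0.988
vertex 0.272 -1.777 0.679
endloop
endfacet
facet normal 0.448 -0.195 0.873
outer loop
vertex 0.127 -2.437 0.606
vertex 0.272 -1.777 0.679
vertex -0.312 -2.026 0.923
endloop
endfacet
facet normal -0.448 0.194 -0.873
outer loop
vertex -0.584 -1.406 -0.988
vertex -1.168 -1.654 -0.743
vertex -1.023 -0.994 -0.671
endloop
endfacet
facet normal 0.619 0.772 -0.146
outer loop
vertex -0.584 -1.406 -0.988
vertex -1.023 -0.994 -0.671
vertex 0.272 -1.777 0.679
endloop
endfacet
facet normal 0.619 0.772 -0.146
outer loop
vertex 0.272 -1.777 0.679
vertex -1.023 -0.994 -0.671
vertex -0.167 -1.365 0.996
endloop
endfacet
facet normal 0.448 -0.195 0.873
outer loop
vertex 0.272 -1.777 0.679
vertex -0.167 -1.365 0.996
vertex -0.312 -2.026 0.923
endloop
endfacet
facet normal -0.449 0.194 -0.872
outer loop
vertex -1.023 -0.994 -0.671
vertex -1.168 -1.654 -0.743
vertex -1.607 -1.243 -0.426
endloop
endfacet
facet normal -0.249 0.910 0.331
outer loop
vertex -1.023 -0.994 -0.671
vertex -1.607 -1.243 -0.426
vertex -0.167 -1.365 0.996
endloop
endfacet
facet normal -0.250 0.910 0.331
outer loop
vertex -0.167 -1.365 0.996
vertex -1.607 -1.243 -0.426
vertex -0.75 -1.614 1.24
endloop
endfacet
facet normal 0.448 -0.195 0.872
outer loop
vertex -0.167 -1.365 0.996
vertex -0.75 -1.614 1.24
vertex -0.312 -2.026 0.923
endloop
endfacet
facet normal -0.448 0.195 -0.873
outer loop
vertex -1.607 -1.243 -0.426
vertex -1.168 -1.654 -0.743
vertex -1.752 -1.903 -0.499
endloop
endfacet
facet normal -0.868 0.138 0.477
outer loop
vertex -1.607 -1.243 -0.426
vertex -1.752 -1.903 -0.499
vertex -0.75 -1.614 1.24
endloop
endfacet
facet normal -0.868 0.140 0.477
outer loop
vertex -0.75 -1.614 1.24
vertex -1.752 -1.903 -0.499
vertex -0.896 -2.274 1.168
endloop
endfacet
facet normal 0.449 -0.194 0.872
outer loop
vertex -0.75 -1.614 1.24
vertex -0.896 -2.274 1.168
vertex -0.312 -2.026 0.923
endloop
endfacet
facet normal -0.448 0.195 -0.873
outer loop
vertex -1.752 -1.903 -0.499
vertex -1.168 -1.654 -0.743
vertex -1.313 -2.315 -0.816
endloop
endfacet
facet normal -0.619 -0.772 0.146
outer loop
vertex -1.752 -1.903 -0.499
vertex -1.313 -2.315 -0.816
vertex -0.896 -2.274 1.168
endloop
endfacet
facet normal -0.619 -0.772 0.146
outer loop
vertex -0.896 -2.274 1.168
vertex -1.313 -2.315 -0.816
vertex -0.457 -2.686 0.851
endloop
endfacet
facet normal 0.448 -0.194 0.873
outer loop
vertex -0.896 -2.274 1.168
vertex -0.457 -2.686 0.851
vertex -0.312 -2.026 0.923
endloop
endfacet
facet normal -0.448 0.195 -0.872
outer loop
vertex -1.313 -2.315 -0.816
vertex -1.168 -1.654 -0.743
vertex -0.73 -2.066 -1.06
endloop
endfacet
facet normal 0.250 -0.910 -0.331
outer loop
vertex -1.313 -2.315 -0.816
vertex -0.73 -2.066 -1.06
vertex -0.457 -2.686 0.851
endloop
endfacet
facet normal 0.249 -0.910 -0.331
outer loop
vertex -0.457 -2.686 0.851
vertex -0.73 -2.066 -1.06
vertex 0.127 -2.437 0.606
endloop
endfacet
facet normal 0.449 -0.194 0.872
outer loop
vertex -0.457 -2.686 0.851
vertex 0.127 -2.437 0.606
vertex -0.312 -2.026 0.923
endloop
endfacet

endsolid


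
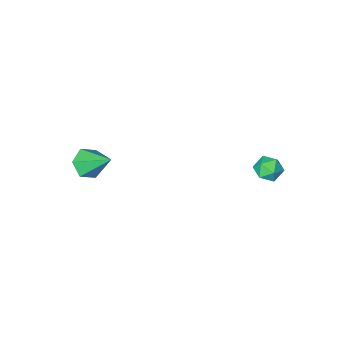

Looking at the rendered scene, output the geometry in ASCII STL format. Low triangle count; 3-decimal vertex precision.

solid 
facet normal 0.245 -0.729 -0.639
outer loop
vertex 4.066 -4.117 1.442
vertex 3.401 -4.028 1.086
vertex 4.008 -3.629 0.863
endloop
endfacet
facet normal 0.806 0.490 0.332
outer loop
vertex 4.066 -4.117 1.442
vertex 4.008 -3.629 0.863
vertex 2.999 -2.832 2.134
endloop
endfacet
facet normal 0.245 -0.729 -0.639
outer loop
vertex 4.008 -3.629 0.863
vertex 3.401 -4.028 1.086
vertex 3.342 -3.54 0.506
endloop
endfacet
facet normal 0.296 0.897 -0.328
outer loop
vertex 4.008 -3.629 0.863
vertex 3.342 -3.54 0.506
vertex 2.999 -2.832 2.134
endloop
endfacet
facet normal 0.244 -0.730 -0.639
outer loop
vertex 3.342 -3.54 0.506
vertex 3.401 -4.028 1.086
vertex 2.735 -3.939 0.73
endloop
endfacet
facet normal -0.602 0.678 -0.422
outer loop
vertex 3.342 -3.54 0.506
vertex 2.735 -3.939 0.73
vertex 2.999 -2.832 2.134
endloop
endfacet
facet normal 0.244 -0.729 -0.639
outer loop
vertex 2.735 -3.939 0.73
vertex 3.401 -4.028 1.086
vertex 2.794 -4.427 1.309
endloop
endfacet
facet normal -0.988 0.052 0.145
outer loop
vertex 2.735 -3.939 0.73
vertex 2.794 -4.427 1.309
vertex 2.999 -2.832 2.134
endloop
endfacet
facet normal 0.245 -0.730 -0.638
outer loop
vertex 2.794 -4.427 1.309
vertex 3.401 -4.028 1.086
vertex 3.459 -4.516 1.666
endloop
endfacet
facet normal -0.479 -0.354 0.803
outer loop
vertex 2.794 -4.427 1.309
vertex 3.459 -4.516 1.666
vertex 2.999 -2.832 2.134
endloop
endfacet
facet normal 0.244 -0.730 -0.639
outer loop
vertex 3.459 -4.516 1.666
vertex 3.401 -4.028 1.086
vertex 4.066 -4.117 1.442
endloop
endfacet
facet normal 0.420 -0.135 0.898
outer loop
vertex 3.459 -4.516 1.666
vertex 4.066 -4.117 1.442
vertex 2.999 -2.832 2.134
endloop
endfacet
facet normal 0.160 0.446 0.881
outer loop
vertex -1.382 2.109 3.138
vertex -1.775 1.677 3.428
vertex -1.137 1.553 3.375
endloop
endfacet
facet normal 0.727 0.514 0.455
outer loop
vertex -1.382 2.109 3.138
vertex -1.137 1.553 3.375
vertex -0.935 1.778 2.798
endloop
endfacet
facet normal 0.517 0.844 -0.143
outer loop
vertex -1.382 2.109 3.138
vertex -0.935 1.778 2.798
vertex -1.449 2.041 2.493
endloop
endfacet
facet normal -0.181 0.980 -0.085
outer loop
vertex -1.382 2.109 3.138
vertex -1.449 2.041 2.493
vertex -1.967 1.979 2.883
endloop
endfacet
facet normal -0.402 0.734 0.548
outer loop
vertex -1.382 2.109 3.138
vertex -1.967 1.979 2.883
vertex -1.775 1.677 3.428
endloop
endfacet
facet normal 0.950 -0.142 0.277
outer loop
vertex -0.935 1.778 2.798
vertex -1.137 1.553 3.375
vertex -1.053 1.141 2.877
endloop
endfacet
facet normal 0.032 -0.250 0.968
outer loop
vertex -1.137 1.553 3.375
vertex -1.775 1.677 3.428
vertex -1.571 1.079 3.267
endloop
endfacet
facet normal -0.877 0.216 0.429
outer loop
vertex -1.775 1.677 3.428
vertex -1.967 1.979 2.883
vertex -2.085 1.342 2.962
endloop
endfacet
facet normal -0.521 0.612 -0.595
outer loop
vertex -1.967 1.979 2.883
vertex -1.449 2.041 2.493
vertex -1.883 1.567 2.385
endloop
endfacet
facet normal 0.610 0.393 -0.688
outer loop
vertex -1.449 2.041 2.493
vertex -0.935 1.778 2.798
vertex -1.245 1.443 2.332
endloop
endfacet
facet normal 0.181 -0.980 0.085
outer loop
vertex -1.638 1.011 2.622
vertex -1.053 1.141 2.877
vertex -1.571 1.079 3.267
endloop
endfacet
facet normal -0.517 -0.844 0.143
outer loop
vertex -1.638 1.011 2.622
vertex -1.571 1.079 3.267
vertex -2.085 1.342 2.962
endloop
endfacet
facet normal -0.727 -0.514 -0.455
outer loop
vertex -1.638 1.011 2.622
vertex -2.085 1.342 2.962
vertex -1.883 1.567 2.385
endloop
endfacet
facet normal -0.160 -0.446 -0.881
outer loop
vertex -1.638 1.011 2.622
vertex -1.883 1.567 2.385
vertex -1.245 1.443 2.332
endloop
endfacet
facet normal 0.402 -0.734 -0.548
outer loop
vertex -1.638 1.011 2.622
vertex -1.245 1.443 2.332
vertex -1.053 1.141 2.877
endloop
endfacet
facet normal 0.521 -0.612 0.595
outer loop
vertex -1.571 1.079 3.267
vertex -1.053 1.141 2.877
vertex -1.137 1.553 3.375
endloop
endfacet
facet normal -0.610 -0.393 0.688
outer loop
vertex -2.085 1.342 2.962
vertex -1.571 1.079 3.267
vertex -1.775 1.677 3.428
endloop
endfacet
facet normal -0.950 0.142 -0.277
outer loop
vertex -1.883 1.567 2.385
vertex -2.085 1.342 2.962
vertex -1.967 1.979 2.883
endloop
endfacet
facet normal -0.032 0.250 -0.968
outer loop
vertex -1.245 1.443 2.332
vertex -1.883 1.567 2.385
vertex -1.449 2.041 2.493
endloop
endfacet
facet normal 0.877 -0.216 -0.429
outer loop
vertex -1.053 1.141 2.877
vertex -1.245 1.443 2.332
vertex -0.935 1.778 2.798
endloop
endfacet

endsolid


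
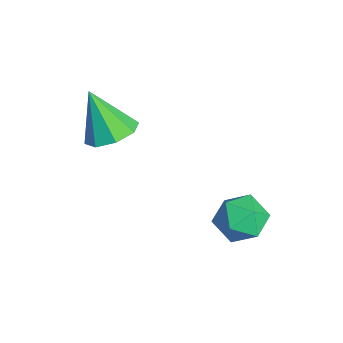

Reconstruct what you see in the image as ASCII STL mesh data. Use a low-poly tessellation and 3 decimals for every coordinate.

solid 
facet normal 0.363 0.305 -0.881
outer loop
vertex -1.362 -2.852 3.379
vertex -2.346 -2.816 2.986
vertex -1.713 -2.128 3.485
endloop
endfacet
facet normal 0.598 0.175 0.782
outer loop
vertex -1.362 -2.852 3.379
vertex -1.713 -2.128 3.485
vertex -3.114 -3.464 4.854
endloop
endfacet
facet normal 0.362 0.306 -0.881
outer loop
vertex -1.713 -2.128 3.485
vertex -2.346 -2.816 2.986
vertex -2.435 -1.807 3.3
endloop
endfacet
facet normal 0.101 0.658 0.746
outer loop
vertex -1.713 -2.128 3.485
vertex -2.435 -1.807 3.3
vertex -3.114 -3.464 4.854
endloop
endfacet
facet normal 0.361 0.306 -0.881
outer loop
vertex -2.435 -1.807 3.3
vertex -2.346 -2.816 2.986
vertex -3.105 -2.078 2.931
endloop
endfacet
facet normal -0.545 0.682 0.489
outer loop
vertex -2.435 -1.807 3.3
vertex -3.105 -2.078 2.931
vertex -3.114 -3.464 4.854
endloop
endfacet
facet normal 0.362 0.306 -0.881
outer loop
vertex -3.105 -2.078 2.931
vertex -2.346 -2.816 2.986
vertex -3.33 -2.781 2.594
endloop
endfacet
facet normal -0.960 0.230 0.161
outer loop
vertex -3.105 -2.078 2.931
vertex -3.33 -2.781 2.594
vertex -3.114 -3.464 4.854
endloop
endfacet
facet normal 0.362 0.305 -0.881
outer loop
vertex -3.33 -2.781 2.594
vertex -2.346 -2.816 2.986
vertex -2.98 -3.504 2.487
endloop
endfacet
facet normal -0.902 -0.430 -0.044
outer loop
vertex -3.33 -2.781 2.594
vertex -2.98 -3.504 2.487
vertex -3.114 -3.464 4.854
endloop
endfacet
facet normal 0.362 0.305 -0.881
outer loop
vertex -2.98 -3.504 2.487
vertex -2.346 -2.816 2.986
vertex -2.258 -3.825 2.673
endloop
endfacet
facet normal -0.405 -0.914 -0.007
outer loop
vertex -2.98 -3.504 2.487
vertex -2.258 -3.825 2.673
vertex -3.114 -3.464 4.854
endloop
endfacet
facet normal 0.362 0.305 -0.881
outer loop
vertex -2.258 -3.825 2.673
vertex -2.346 -2.816 2.986
vertex -1.588 -3.554 3.042
endloop
endfacet
facet normal 0.242 -0.938 0.250
outer loop
vertex -2.258 -3.825 2.673
vertex -1.588 -3.554 3.042
vertex -3.114 -3.464 4.854
endloop
endfacet
facet normal 0.363 0.306 -0.880
outer loop
vertex -1.588 -3.554 3.042
vertex -2.346 -2.816 2.986
vertex -1.362 -2.852 3.379
endloop
endfacet
facet normal 0.656 -0.488 0.576
outer loop
vertex -1.588 -3.554 3.042
vertex -1.362 -2.852 3.379
vertex -3.114 -3.464 4.854
endloop
endfacet
facet normal -0.928 0.298 0.225
outer loop
vertex 0.372 1.663 0.185
vertex 0.185 0.707 0.682
vertex 0.593 1.548 1.25
endloop
endfacet
facet normal -0.483 0.854 0.192
outer loop
vertex 0.372 1.663 0.185
vertex 0.593 1.548 1.25
vertex 1.289 2.087 0.602
endloop
endfacet
facet normal -0.192 0.867 -0.459
outer loop
vertex 0.372 1.663 0.185
vertex 1.289 2.087 0.602
vertex 1.312 1.58 -0.366
endloop
endfacet
facet normal -0.458 0.319 -0.830
outer loop
vertex 0.372 1.663 0.185
vertex 1.312 1.58 -0.366
vertex 0.63 0.727 -0.317
endloop
endfacet
facet normal -0.913 -0.033 -0.407
outer loop
vertex 0.372 1.663 0.185
vertex 0.63 0.727 -0.317
vertex 0.185 0.707 0.682
endloop
endfacet
facet normal 0.041 0.746 0.665
outer loop
vertex 1.289 2.087 0.602
vertex 0.593 1.548 1.25
vertex 1.67 1.393 1.357
endloop
endfacet
facet normal -0.679 -0.155 0.717
outer loop
vertex 0.593 1.548 1.25
vertex 0.185 0.707 0.682
vertex 0.988 0.54 1.406
endloop
endfacet
facet normal -0.655 -0.692 -0.305
outer loop
vertex 0.185 0.707 0.682
vertex 0.63 0.727 -0.317
vertex 1.011 0.033 0.438
endloop
endfacet
facet normal 0.081 -0.121 -0.989
outer loop
vertex 0.63 0.727 -0.317
vertex 1.312 1.58 -0.366
vertex 1.707 0.572 -0.21
endloop
endfacet
facet normal 0.511 0.767 -0.389
outer loop
vertex 1.312 1.58 -0.366
vertex 1.289 2.087 0.602
vertex 2.115 1.413 0.358
endloop
endfacet
facet normal 0.458 -0.319 0.830
outer loop
vertex 1.928 0.457 0.855
vertex 1.67 1.393 1.357
vertex 0.988 0.54 1.406
endloop
endfacet
facet normal 0.192 -0.867 0.459
outer loop
vertex 1.928 0.457 0.855
vertex 0.988 0.54 1.406
vertex 1.011 0.033 0.438
endloop
endfacet
facet normal 0.483 -0.854 -0.192
outer loop
vertex 1.928 0.457 0.855
vertex 1.011 0.033 0.438
vertex 1.707 0.572 -0.21
endloop
endfacet
facet normal 0.928 -0.298 -0.225
outer loop
vertex 1.928 0.457 0.855
vertex 1.707 0.572 -0.21
vertex 2.115 1.413 0.358
endloop
endfacet
facet normal 0.913 0.033 0.407
outer loop
vertex 1.928 0.457 0.855
vertex 2.115 1.413 0.358
vertex 1.67 1.393 1.357
endloop
endfacet
facet normal -0.081 0.121 0.989
outer loop
vertex 0.988 0.54 1.406
vertex 1.67 1.393 1.357
vertex 0.593 1.548 1.25
endloop
endfacet
facet normal -0.511 -0.767 0.389
outer loop
vertex 1.011 0.033 0.438
vertex 0.988 0.54 1.406
vertex 0.185 0.707 0.682
endloop
endfacet
facet normal -0.041 -0.746 -0.665
outer loop
vertex 1.707 0.572 -0.21
vertex 1.011 0.033 0.438
vertex 0.63 0.727 -0.317
endloop
endfacet
facet normal 0.679 0.155 -0.717
outer loop
vertex 2.115 1.413 0.358
vertex 1.707 0.572 -0.21
vertex 1.312 1.58 -0.366
endloop
endfacet
facet normal 0.655 0.692 0.305
outer loop
vertex 1.67 1.393 1.357
vertex 2.115 1.413 0.358
vertex 1.289 2.087 0.602
endloop
endfacet

endsolid


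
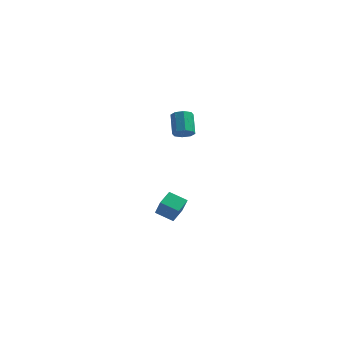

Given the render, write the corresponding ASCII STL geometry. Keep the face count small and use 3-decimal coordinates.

solid 
facet normal 0.358 -0.595 -0.719
outer loop
vertex -0.127 -1.607 3.803
vertex -0.375 -1.279 3.408
vertex 0.133 -1.285 3.666
endloop
endfacet
facet normal 0.719 -0.317 0.619
outer loop
vertex -0.127 -1.607 3.803
vertex 0.133 -1.285 3.666
vertex -0.596 -0.829 4.746
endloop
endfacet
facet normal 0.719 -0.317 0.619
outer loop
vertex -0.596 -0.829 4.746
vertex 0.133 -1.285 3.666
vertex -0.336 -0.507 4.609
endloop
endfacet
facet normal -0.357 0.595 0.721
outer loop
vertex -0.596 -0.829 4.746
vertex -0.336 -0.507 4.609
vertex -0.845 -0.501 4.352
endloop
endfacet
facet normal 0.359 -0.594 -0.720
outer loop
vertex 0.133 -1.285 3.666
vertex -0.375 -1.279 3.408
vertex 0.095 -0.959 3.378
endloop
endfacet
facet normal 0.930 0.299 0.216
outer loop
vertex 0.133 -1.285 3.666
vertex 0.095 -0.959 3.378
vertex -0.336 -0.507 4.609
endloop
endfacet
facet normal 0.930 0.298 0.216
outer loop
vertex -0.336 -0.507 4.609
vertex 0.095 -0.959 3.378
vertex -0.374 -0.181 4.322
endloop
endfacet
facet normal -0.357 0.593 0.721
outer loop
vertex -0.336 -0.507 4.609
vertex -0.374 -0.181 4.322
vertex -0.845 -0.501 4.352
endloop
endfacet
facet normal 0.359 -0.594 -0.720
outer loop
vertex 0.095 -0.959 3.378
vertex -0.375 -1.279 3.408
vertex -0.218 -0.821 3.108
endloop
endfacet
facet normal 0.596 0.739 -0.313
outer loop
vertex 0.095 -0.959 3.378
vertex -0.218 -0.821 3.108
vertex -0.374 -0.181 4.322
endloop
endfacet
facet normal 0.598 0.738 -0.313
outer loop
vertex -0.374 -0.181 4.322
vertex -0.218 -0.821 3.108
vertex -0.687 -0.042 4.052
endloop
endfacet
facet normal -0.358 0.594 0.721
outer loop
vertex -0.374 -0.181 4.322
vertex -0.687 -0.042 4.052
vertex -0.845 -0.501 4.352
endloop
endfacet
facet normal 0.357 -0.594 -0.721
outer loop
vertex -0.218 -0.821 3.108
vertex -0.375 -1.279 3.408
vertex -0.624 -0.951 3.014
endloop
endfacet
facet normal -0.087 0.747 -0.659
outer loop
vertex -0.218 -0.821 3.108
vertex -0.624 -0.951 3.014
vertex -0.687 -0.042 4.052
endloop
endfacet
facet normal -0.087 0.747 -0.659
outer loop
vertex -0.687 -0.042 4.052
vertex -0.624 -0.951 3.014
vertex -1.093 -0.173 3.957
endloop
endfacet
facet normal -0.360 0.594 0.719
outer loop
vertex -0.687 -0.042 4.052
vertex -1.093 -0.173 3.957
vertex -0.845 -0.501 4.352
endloop
endfacet
facet normal 0.357 -0.595 -0.721
outer loop
vertex -0.624 -0.951 3.014
vertex -0.375 -1.279 3.408
vertex -0.884 -1.273 3.151
endloop
endfacet
facet normal -0.719 0.317 -0.619
outer loop
vertex -0.624 -0.951 3.014
vertex -0.884 -1.273 3.151
vertex -1.093 -0.173 3.957
endloop
endfacet
facet normal -0.719 0.317 -0.619
outer loop
vertex -1.093 -0.173 3.957
vertex -0.884 -1.273 3.151
vertex -1.353 -0.495 4.094
endloop
endfacet
facet normal -0.358 0.595 0.719
outer loop
vertex -1.093 -0.173 3.957
vertex -1.353 -0.495 4.094
vertex -0.845 -0.501 4.352
endloop
endfacet
facet normal 0.357 -0.593 -0.721
outer loop
vertex -0.884 -1.273 3.151
vertex -0.375 -1.279 3.408
vertex -0.846 -1.599 3.438
endloop
endfacet
facet normal -0.930 -0.299 -0.216
outer loop
vertex -0.884 -1.273 3.151
vertex -0.846 -1.599 3.438
vertex -1.353 -0.495 4.094
endloop
endfacet
facet normal -0.930 -0.299 -0.216
outer loop
vertex -1.353 -0.495 4.094
vertex -0.846 -1.599 3.438
vertex -1.315 -0.821 4.382
endloop
endfacet
facet normal -0.359 0.594 0.720
outer loop
vertex -1.353 -0.495 4.094
vertex -1.315 -0.821 4.382
vertex -0.845 -0.501 4.352
endloop
endfacet
facet normal 0.358 -0.594 -0.721
outer loop
vertex -0.846 -1.599 3.438
vertex -0.375 -1.279 3.408
vertex -0.533 -1.738 3.708
endloop
endfacet
facet normal -0.597 -0.739 0.312
outer loop
vertex -0.846 -1.599 3.438
vertex -0.533 -1.738 3.708
vertex -1.315 -0.821 4.382
endloop
endfacet
facet normal -0.596 -0.739 0.314
outer loop
vertex -1.315 -0.821 4.382
vertex -0.533 -1.738 3.708
vertex -1.002 -0.959 4.652
endloop
endfacet
facet normal -0.359 0.594 0.720
outer loop
vertex -1.315 -0.821 4.382
vertex -1.002 -0.959 4.652
vertex -0.845 -0.501 4.352
endloop
endfacet
facet normal 0.360 -0.594 -0.719
outer loop
vertex -0.533 -1.738 3.708
vertex -0.375 -1.279 3.408
vertex -0.127 -1.607 3.803
endloop
endfacet
facet normal 0.087 -0.747 0.659
outer loop
vertex -0.533 -1.738 3.708
vertex -0.127 -1.607 3.803
vertex -1.002 -0.959 4.652
endloop
endfacet
facet normal 0.087 -0.747 0.659
outer loop
vertex -1.002 -0.959 4.652
vertex -0.127 -1.607 3.803
vertex -0.596 -0.829 4.746
endloop
endfacet
facet normal -0.357 0.594 0.721
outer loop
vertex -1.002 -0.959 4.652
vertex -0.596 -0.829 4.746
vertex -0.845 -0.501 4.352
endloop
endfacet
facet normal -0.426 0.408 -0.807
outer loop
vertex -2.66 1.147 -2.775
vertex -1.686 1.27 -3.227
vertex -2.736 0.268 -3.179
endloop
endfacet
facet normal -0.901 -0.114 0.418
outer loop
vertex -2.174 -0.27 -2.113
vertex -2.66 1.147 -2.775
vertex -2.736 0.268 -3.179
endloop
endfacet
facet normal -0.427 0.408 -0.807
outer loop
vertex -2.736 0.268 -3.179
vertex -1.686 1.27 -3.227
vertex -1.763 0.391 -3.631
endloop
endfacet
facet normal -0.079 -0.906 -0.416
outer loop
vertex -1.763 0.391 -3.631
vertex -2.174 -0.27 -2.113
vertex -2.736 0.268 -3.179
endloop
endfacet
facet normal 0.079 0.906 0.416
outer loop
vertex -2.66 1.147 -2.775
vertex -1.124 0.732 -2.161
vertex -1.686 1.27 -3.227
endloop
endfacet
facet normal -0.901 -0.113 0.419
outer loop
vertex -2.097 0.609 -1.709
vertex -2.66 1.147 -2.775
vertex -2.174 -0.27 -2.113
endloop
endfacet
facet normal 0.079 0.906 0.416
outer loop
vertex -2.097 0.609 -1.709
vertex -1.124 0.732 -2.161
vertex -2.66 1.147 -2.775
endloop
endfacet
facet normal 0.901 0.113 -0.418
outer loop
vertex -1.686 1.27 -3.227
vertex -1.124 0.732 -2.161
vertex -1.763 0.391 -3.631
endloop
endfacet
facet normal -0.079 -0.906 -0.416
outer loop
vertex -1.2 -0.147 -2.565
vertex -2.174 -0.27 -2.113
vertex -1.763 0.391 -3.631
endloop
endfacet
facet normal 0.901 0.114 -0.418
outer loop
vertex -1.763 0.391 -3.631
vertex -1.124 0.732 -2.161
vertex -1.2 -0.147 -2.565
endloop
endfacet
facet normal 0.426 -0.408 0.807
outer loop
vertex -1.2 -0.147 -2.565
vertex -2.097 0.609 -1.709
vertex -2.174 -0.27 -2.113
endloop
endfacet
facet normal 0.427 -0.408 0.807
outer loop
vertex -1.124 0.732 -2.161
vertex -2.097 0.609 -1.709
vertex -1.2 -0.147 -2.565
endloop
endfacet

endsolid


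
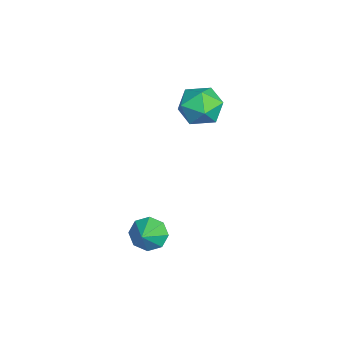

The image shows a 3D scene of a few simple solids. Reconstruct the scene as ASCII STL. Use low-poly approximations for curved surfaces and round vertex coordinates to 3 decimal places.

solid 
facet normal -0.804 0.207 -0.558
outer loop
vertex 1.998 1.168 -4.363
vertex 1.476 1.213 -3.595
vertex 1.975 1.824 -4.087
endloop
endfacet
facet normal 0.929 0.170 -0.327
outer loop
vertex 1.998 1.168 -4.363
vertex 1.975 1.824 -4.087
vertex 2.584 0.927 -2.825
endloop
endfacet
facet normal -0.804 0.207 -0.558
outer loop
vertex 1.975 1.824 -4.087
vertex 1.476 1.213 -3.595
vertex 1.66 2.122 -3.523
endloop
endfacet
facet normal 0.763 0.641 0.087
outer loop
vertex 1.975 1.824 -4.087
vertex 1.66 2.122 -3.523
vertex 2.584 0.927 -2.825
endloop
endfacet
facet normal -0.804 0.207 -0.558
outer loop
vertex 1.66 2.122 -3.523
vertex 1.476 1.213 -3.595
vertex 1.237 1.887 -3.001
endloop
endfacet
facet normal 0.397 0.672 0.625
outer loop
vertex 1.66 2.122 -3.523
vertex 1.237 1.887 -3.001
vertex 2.584 0.927 -2.825
endloop
endfacet
facet normal -0.803 0.208 -0.559
outer loop
vertex 1.237 1.887 -3.001
vertex 1.476 1.213 -3.595
vertex 0.953 1.258 -2.827
endloop
endfacet
facet normal 0.049 0.246 0.968
outer loop
vertex 1.237 1.887 -3.001
vertex 0.953 1.258 -2.827
vertex 2.584 0.927 -2.825
endloop
endfacet
facet normal -0.803 0.207 -0.559
outer loop
vertex 0.953 1.258 -2.827
vertex 1.476 1.213 -3.595
vertex 0.976 0.602 -3.103
endloop
endfacet
facet normal -0.080 -0.389 0.918
outer loop
vertex 0.953 1.258 -2.827
vertex 0.976 0.602 -3.103
vertex 2.584 0.927 -2.825
endloop
endfacet
facet normal -0.803 0.208 -0.558
outer loop
vertex 0.976 0.602 -3.103
vertex 1.476 1.213 -3.595
vertex 1.291 0.304 -3.667
endloop
endfacet
facet normal 0.087 -0.860 0.503
outer loop
vertex 0.976 0.602 -3.103
vertex 1.291 0.304 -3.667
vertex 2.584 0.927 -2.825
endloop
endfacet
facet normal -0.803 0.208 -0.559
outer loop
vertex 1.291 0.304 -3.667
vertex 1.476 1.213 -3.595
vertex 1.715 0.539 -4.189
endloop
endfacet
facet normal 0.452 -0.891 -0.034
outer loop
vertex 1.291 0.304 -3.667
vertex 1.715 0.539 -4.189
vertex 2.584 0.927 -2.825
endloop
endfacet
facet normal -0.803 0.207 -0.558
outer loop
vertex 1.715 0.539 -4.189
vertex 1.476 1.213 -3.595
vertex 1.998 1.168 -4.363
endloop
endfacet
facet normal 0.801 -0.465 -0.378
outer loop
vertex 1.715 0.539 -4.189
vertex 1.998 1.168 -4.363
vertex 2.584 0.927 -2.825
endloop
endfacet
facet normal 0.115 0.960 -0.254
outer loop
vertex -2.017 4.269 1.443
vertex -3.188 4.469 1.67
vertex -2.37 4.604 2.55
endloop
endfacet
facet normal 0.718 0.695 0.019
outer loop
vertex -2.017 4.269 1.443
vertex -2.37 4.604 2.55
vertex -1.532 3.742 2.417
endloop
endfacet
facet normal 0.914 0.137 -0.381
outer loop
vertex -2.017 4.269 1.443
vertex -1.532 3.742 2.417
vertex -1.833 3.074 1.455
endloop
endfacet
facet normal 0.432 0.057 -0.900
outer loop
vertex -2.017 4.269 1.443
vertex -1.833 3.074 1.455
vertex -2.856 3.523 0.993
endloop
endfacet
facet normal -0.063 0.566 -0.822
outer loop
vertex -2.017 4.269 1.443
vertex -2.856 3.523 0.993
vertex -3.188 4.469 1.67
endloop
endfacet
facet normal 0.578 0.457 0.676
outer loop
vertex -1.532 3.742 2.417
vertex -2.37 4.604 2.55
vertex -2.404 3.617 3.247
endloop
endfacet
facet normal -0.399 0.886 0.235
outer loop
vertex -2.37 4.604 2.55
vertex -3.188 4.469 1.67
vertex -3.427 4.066 2.785
endloop
endfacet
facet normal -0.686 0.248 -0.684
outer loop
vertex -3.188 4.469 1.67
vertex -2.856 3.523 0.993
vertex -3.728 3.398 1.823
endloop
endfacet
facet normal 0.113 -0.576 -0.810
outer loop
vertex -2.856 3.523 0.993
vertex -1.833 3.074 1.455
vertex -2.89 2.536 1.69
endloop
endfacet
facet normal 0.894 -0.447 0.030
outer loop
vertex -1.833 3.074 1.455
vertex -1.532 3.742 2.417
vertex -2.072 2.671 2.57
endloop
endfacet
facet normal -0.432 -0.057 0.900
outer loop
vertex -3.243 2.871 2.797
vertex -2.404 3.617 3.247
vertex -3.427 4.066 2.785
endloop
endfacet
facet normal -0.914 -0.137 0.381
outer loop
vertex -3.243 2.871 2.797
vertex -3.427 4.066 2.785
vertex -3.728 3.398 1.823
endloop
endfacet
facet normal -0.718 -0.695 -0.019
outer loop
vertex -3.243 2.871 2.797
vertex -3.728 3.398 1.823
vertex -2.89 2.536 1.69
endloop
endfacet
facet normal -0.115 -0.960 0.254
outer loop
vertex -3.243 2.871 2.797
vertex -2.89 2.536 1.69
vertex -2.072 2.671 2.57
endloop
endfacet
facet normal 0.063 -0.566 0.822
outer loop
vertex -3.243 2.871 2.797
vertex -2.072 2.671 2.57
vertex -2.404 3.617 3.247
endloop
endfacet
facet normal -0.113 0.576 0.810
outer loop
vertex -3.427 4.066 2.785
vertex -2.404 3.617 3.247
vertex -2.37 4.604 2.55
endloop
endfacet
facet normal -0.894 0.447 -0.030
outer loop
vertex -3.728 3.398 1.823
vertex -3.427 4.066 2.785
vertex -3.188 4.469 1.67
endloop
endfacet
facet normal -0.578 -0.457 -0.676
outer loop
vertex -2.89 2.536 1.69
vertex -3.728 3.398 1.823
vertex -2.856 3.523 0.993
endloop
endfacet
facet normal 0.399 -0.886 -0.235
outer loop
vertex -2.072 2.671 2.57
vertex -2.89 2.536 1.69
vertex -1.833 3.074 1.455
endloop
endfacet
facet normal 0.686 -0.248 0.684
outer loop
vertex -2.404 3.617 3.247
vertex -2.072 2.671 2.57
vertex -1.532 3.742 2.417
endloop
endfacet

endsolid


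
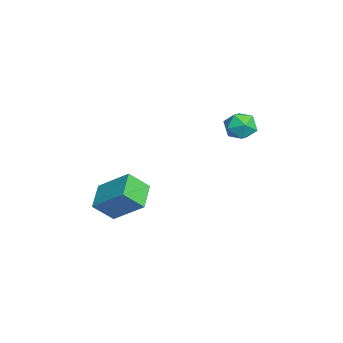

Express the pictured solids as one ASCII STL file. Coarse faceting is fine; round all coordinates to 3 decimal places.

solid 
facet normal -0.401 -0.689 -0.604
outer loop
vertex 2.002 -3.384 -0.507
vertex 0.576 -3.093 0.108
vertex 1.778 -2.381 -1.502
endloop
endfacet
facet normal 0.903 -0.184 -0.389
outer loop
vertex 2.624 -0.927 -0.228
vertex 2.002 -3.384 -0.507
vertex 1.778 -2.381 -1.502
endloop
endfacet
facet normal -0.401 -0.689 -0.604
outer loop
vertex 1.778 -2.381 -1.502
vertex 0.576 -3.093 0.108
vertex 0.352 -2.091 -0.887
endloop
endfacet
facet normal -0.157 0.701 -0.696
outer loop
vertex 0.352 -2.091 -0.887
vertex 2.624 -0.927 -0.228
vertex 1.778 -2.381 -1.502
endloop
endfacet
facet normal 0.157 -0.701 0.696
outer loop
vertex 2.002 -3.384 -0.507
vertex 1.422 -1.639 1.382
vertex 0.576 -3.093 0.108
endloop
endfacet
facet normal 0.903 -0.184 -0.389
outer loop
vertex 2.848 -1.929 0.767
vertex 2.002 -3.384 -0.507
vertex 2.624 -0.927 -0.228
endloop
endfacet
facet normal 0.158 -0.701 0.696
outer loop
vertex 2.848 -1.929 0.767
vertex 1.422 -1.639 1.382
vertex 2.002 -3.384 -0.507
endloop
endfacet
facet normal -0.903 0.184 0.389
outer loop
vertex 0.576 -3.093 0.108
vertex 1.422 -1.639 1.382
vertex 0.352 -2.091 -0.887
endloop
endfacet
facet normal -0.157 0.701 -0.696
outer loop
vertex 1.198 -0.636 0.387
vertex 2.624 -0.927 -0.228
vertex 0.352 -2.091 -0.887
endloop
endfacet
facet normal -0.903 0.184 0.389
outer loop
vertex 0.352 -2.091 -0.887
vertex 1.422 -1.639 1.382
vertex 1.198 -0.636 0.387
endloop
endfacet
facet normal 0.401 0.689 0.604
outer loop
vertex 1.198 -0.636 0.387
vertex 2.848 -1.929 0.767
vertex 2.624 -0.927 -0.228
endloop
endfacet
facet normal 0.401 0.689 0.604
outer loop
vertex 1.422 -1.639 1.382
vertex 2.848 -1.929 0.767
vertex 1.198 -0.636 0.387
endloop
endfacet
facet normal -0.471 -0.538 0.699
outer loop
vertex -2.775 3.859 3.275
vertex -2.385 3.069 2.93
vertex -1.941 3.559 3.606
endloop
endfacet
facet normal -0.329 0.120 0.937
outer loop
vertex -2.775 3.859 3.275
vertex -1.941 3.559 3.606
vertex -2.08 4.48 3.439
endloop
endfacet
facet normal -0.641 0.587 0.495
outer loop
vertex -2.775 3.859 3.275
vertex -2.08 4.48 3.439
vertex -2.61 4.559 2.659
endloop
endfacet
facet normal -0.976 0.217 -0.015
outer loop
vertex -2.775 3.859 3.275
vertex -2.61 4.559 2.659
vertex -2.799 3.687 2.345
endloop
endfacet
facet normal -0.871 -0.478 0.111
outer loop
vertex -2.775 3.859 3.275
vertex -2.799 3.687 2.345
vertex -2.385 3.069 2.93
endloop
endfacet
facet normal 0.377 0.220 0.900
outer loop
vertex -2.08 4.48 3.439
vertex -1.941 3.559 3.606
vertex -1.261 4.073 3.195
endloop
endfacet
facet normal 0.146 -0.844 0.516
outer loop
vertex -1.941 3.559 3.606
vertex -2.385 3.069 2.93
vertex -1.45 3.201 2.881
endloop
endfacet
facet normal -0.501 -0.748 -0.435
outer loop
vertex -2.385 3.069 2.93
vertex -2.799 3.687 2.345
vertex -1.98 3.28 2.101
endloop
endfacet
facet normal -0.671 0.376 -0.640
outer loop
vertex -2.799 3.687 2.345
vertex -2.61 4.559 2.659
vertex -2.119 4.201 1.934
endloop
endfacet
facet normal -0.128 0.974 0.186
outer loop
vertex -2.61 4.559 2.659
vertex -2.08 4.48 3.439
vertex -1.675 4.691 2.61
endloop
endfacet
facet normal 0.976 -0.217 0.015
outer loop
vertex -1.285 3.901 2.265
vertex -1.261 4.073 3.195
vertex -1.45 3.201 2.881
endloop
endfacet
facet normal 0.641 -0.587 -0.495
outer loop
vertex -1.285 3.901 2.265
vertex -1.45 3.201 2.881
vertex -1.98 3.28 2.101
endloop
endfacet
facet normal 0.329 -0.120 -0.937
outer loop
vertex -1.285 3.901 2.265
vertex -1.98 3.28 2.101
vertex -2.119 4.201 1.934
endloop
endfacet
facet normal 0.471 0.538 -0.699
outer loop
vertex -1.285 3.901 2.265
vertex -2.119 4.201 1.934
vertex -1.675 4.691 2.61
endloop
endfacet
facet normal 0.871 0.478 -0.111
outer loop
vertex -1.285 3.901 2.265
vertex -1.675 4.691 2.61
vertex -1.261 4.073 3.195
endloop
endfacet
facet normal 0.671 -0.376 0.640
outer loop
vertex -1.45 3.201 2.881
vertex -1.261 4.073 3.195
vertex -1.941 3.559 3.606
endloop
endfacet
facet normal 0.128 -0.974 -0.186
outer loop
vertex -1.98 3.28 2.101
vertex -1.45 3.201 2.881
vertex -2.385 3.069 2.93
endloop
endfacet
facet normal -0.377 -0.220 -0.900
outer loop
vertex -2.119 4.201 1.934
vertex -1.98 3.28 2.101
vertex -2.799 3.687 2.345
endloop
endfacet
facet normal -0.146 0.844 -0.516
outer loop
vertex -1.675 4.691 2.61
vertex -2.119 4.201 1.934
vertex -2.61 4.559 2.659
endloop
endfacet
facet normal 0.501 0.748 0.435
outer loop
vertex -1.261 4.073 3.195
vertex -1.675 4.691 2.61
vertex -2.08 4.48 3.439
endloop
endfacet

endsolid


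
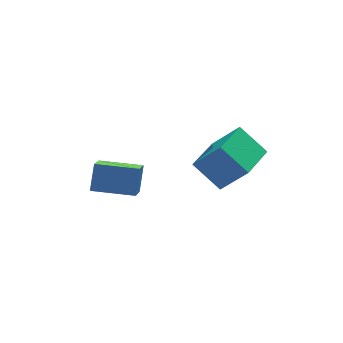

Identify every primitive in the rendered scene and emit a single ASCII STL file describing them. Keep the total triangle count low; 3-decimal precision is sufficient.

solid 
facet normal -0.512 0.568 0.644
outer loop
vertex 0.433 -1.39 2.849
vertex 1.702 -0.03 2.658
vertex -0.42 -0.766 1.621
endloop
endfacet
facet normal -0.679 -0.727 0.102
outer loop
vertex 0.358 -1.63 0.642
vertex 0.433 -1.39 2.849
vertex -0.42 -0.766 1.621
endloop
endfacet
facet normal -0.512 0.568 0.644
outer loop
vertex -0.42 -0.766 1.621
vertex 1.702 -0.03 2.658
vertex 0.85 0.594 1.43
endloop
endfacet
facet normal -0.526 0.385 -0.758
outer loop
vertex 0.85 0.594 1.43
vertex 0.358 -1.63 0.642
vertex -0.42 -0.766 1.621
endloop
endfacet
facet normal 0.527 -0.385 0.758
outer loop
vertex 0.433 -1.39 2.849
vertex 2.48 -0.894 1.679
vertex 1.702 -0.03 2.658
endloop
endfacet
facet normal -0.679 -0.727 0.102
outer loop
vertex 1.21 -2.254 1.87
vertex 0.433 -1.39 2.849
vertex 0.358 -1.63 0.642
endloop
endfacet
facet normal 0.527 -0.385 0.758
outer loop
vertex 1.21 -2.254 1.87
vertex 2.48 -0.894 1.679
vertex 0.433 -1.39 2.849
endloop
endfacet
facet normal 0.679 0.727 -0.102
outer loop
vertex 1.702 -0.03 2.658
vertex 2.48 -0.894 1.679
vertex 0.85 0.594 1.43
endloop
endfacet
facet normal -0.527 0.385 -0.758
outer loop
vertex 1.627 -0.27 0.451
vertex 0.358 -1.63 0.642
vertex 0.85 0.594 1.43
endloop
endfacet
facet normal 0.679 0.727 -0.102
outer loop
vertex 0.85 0.594 1.43
vertex 2.48 -0.894 1.679
vertex 1.627 -0.27 0.451
endloop
endfacet
facet normal 0.512 -0.568 -0.644
outer loop
vertex 1.627 -0.27 0.451
vertex 1.21 -2.254 1.87
vertex 0.358 -1.63 0.642
endloop
endfacet
facet normal 0.512 -0.568 -0.644
outer loop
vertex 2.48 -0.894 1.679
vertex 1.21 -2.254 1.87
vertex 1.627 -0.27 0.451
endloop
endfacet
facet normal -0.295 -0.478 -0.828
outer loop
vertex -2.254 0.42 -0.665
vertex -3.81 1.191 -0.556
vertex -1.712 1.642 -1.563
endloop
endfacet
facet normal 0.894 -0.443 -0.063
outer loop
vertex -1.35 2.229 -0.544
vertex -2.254 0.42 -0.665
vertex -1.712 1.642 -1.563
endloop
endfacet
facet normal -0.295 -0.477 -0.828
outer loop
vertex -1.712 1.642 -1.563
vertex -3.81 1.191 -0.556
vertex -3.268 2.412 -1.453
endloop
endfacet
facet normal 0.336 0.759 -0.557
outer loop
vertex -3.268 2.412 -1.453
vertex -1.35 2.229 -0.544
vertex -1.712 1.642 -1.563
endloop
endfacet
facet normal -0.337 -0.759 0.557
outer loop
vertex -2.254 0.42 -0.665
vertex -3.448 1.778 0.463
vertex -3.81 1.191 -0.556
endloop
endfacet
facet normal 0.894 -0.443 -0.062
outer loop
vertex -1.892 1.008 0.353
vertex -2.254 0.42 -0.665
vertex -1.35 2.229 -0.544
endloop
endfacet
facet normal -0.336 -0.759 0.558
outer loop
vertex -1.892 1.008 0.353
vertex -3.448 1.778 0.463
vertex -2.254 0.42 -0.665
endloop
endfacet
facet normal -0.894 0.443 0.063
outer loop
vertex -3.81 1.191 -0.556
vertex -3.448 1.778 0.463
vertex -3.268 2.412 -1.453
endloop
endfacet
facet normal 0.337 0.759 -0.558
outer loop
vertex -2.906 3.0 -0.435
vertex -1.35 2.229 -0.544
vertex -3.268 2.412 -1.453
endloop
endfacet
facet normal -0.895 0.443 0.062
outer loop
vertex -3.268 2.412 -1.453
vertex -3.448 1.778 0.463
vertex -2.906 3.0 -0.435
endloop
endfacet
facet normal 0.295 0.477 0.828
outer loop
vertex -2.906 3.0 -0.435
vertex -1.892 1.008 0.353
vertex -1.35 2.229 -0.544
endloop
endfacet
facet normal 0.295 0.477 0.828
outer loop
vertex -3.448 1.778 0.463
vertex -1.892 1.008 0.353
vertex -2.906 3.0 -0.435
endloop
endfacet

endsolid


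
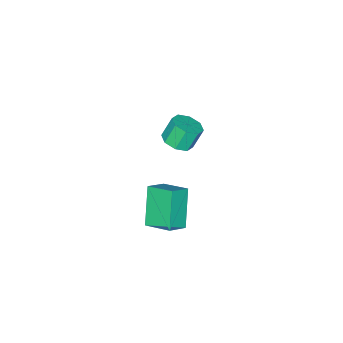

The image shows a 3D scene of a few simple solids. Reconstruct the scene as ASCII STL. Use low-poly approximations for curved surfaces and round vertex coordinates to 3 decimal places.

solid 
facet normal -0.492 -0.354 0.795
outer loop
vertex 1.358 -0.638 2.301
vertex 1.262 0.439 2.721
vertex 0.612 -0.541 1.883
endloop
endfacet
facet normal 0.083 -0.928 -0.363
outer loop
vertex 1.418 0.041 0.579
vertex 1.358 -0.638 2.301
vertex 0.612 -0.541 1.883
endloop
endfacet
facet normal -0.491 -0.354 0.796
outer loop
vertex 0.612 -0.541 1.883
vertex 1.262 0.439 2.721
vertex 0.517 0.536 2.304
endloop
endfacet
facet normal -0.867 0.113 -0.485
outer loop
vertex 0.517 0.536 2.304
vertex 1.418 0.041 0.579
vertex 0.612 -0.541 1.883
endloop
endfacet
facet normal 0.867 -0.112 0.486
outer loop
vertex 1.358 -0.638 2.301
vertex 2.068 1.021 1.417
vertex 1.262 0.439 2.721
endloop
endfacet
facet normal 0.082 -0.928 -0.363
outer loop
vertex 2.163 -0.056 0.996
vertex 1.358 -0.638 2.301
vertex 1.418 0.041 0.579
endloop
endfacet
facet normal 0.867 -0.113 0.485
outer loop
vertex 2.163 -0.056 0.996
vertex 2.068 1.021 1.417
vertex 1.358 -0.638 2.301
endloop
endfacet
facet normal -0.082 0.928 0.363
outer loop
vertex 1.262 0.439 2.721
vertex 2.068 1.021 1.417
vertex 0.517 0.536 2.304
endloop
endfacet
facet normal -0.867 0.112 -0.485
outer loop
vertex 1.322 1.118 0.999
vertex 1.418 0.041 0.579
vertex 0.517 0.536 2.304
endloop
endfacet
facet normal -0.083 0.928 0.363
outer loop
vertex 0.517 0.536 2.304
vertex 2.068 1.021 1.417
vertex 1.322 1.118 0.999
endloop
endfacet
facet normal 0.491 0.354 -0.796
outer loop
vertex 1.322 1.118 0.999
vertex 2.163 -0.056 0.996
vertex 1.418 0.041 0.579
endloop
endfacet
facet normal 0.492 0.354 -0.795
outer loop
vertex 2.068 1.021 1.417
vertex 2.163 -0.056 0.996
vertex 1.322 1.118 0.999
endloop
endfacet
facet normal 0.418 -0.175 -0.891
outer loop
vertex -2.488 -2.682 -0.067
vertex -3.02 -3.048 -0.245
vertex -2.852 -2.401 -0.293
endloop
endfacet
facet normal 0.566 0.818 0.106
outer loop
vertex -2.488 -2.682 -0.067
vertex -2.852 -2.401 -0.293
vertex -2.908 -2.507 0.824
endloop
endfacet
facet normal 0.565 0.818 0.106
outer loop
vertex -2.908 -2.507 0.824
vertex -2.852 -2.401 -0.293
vertex -3.272 -2.226 0.597
endloop
endfacet
facet normal -0.420 0.175 0.890
outer loop
vertex -2.908 -2.507 0.824
vertex -3.272 -2.226 0.597
vertex -3.44 -2.872 0.645
endloop
endfacet
facet normal 0.420 -0.175 -0.891
outer loop
vertex -2.852 -2.401 -0.293
vertex -3.02 -3.048 -0.245
vertex -3.315 -2.499 -0.492
endloop
endfacet
facet normal -0.102 0.966 -0.238
outer loop
vertex -2.852 -2.401 -0.293
vertex -3.315 -2.499 -0.492
vertex -3.272 -2.226 0.597
endloop
endfacet
facet normal -0.101 0.966 -0.238
outer loop
vertex -3.272 -2.226 0.597
vertex -3.315 -2.499 -0.492
vertex -3.734 -2.323 0.399
endloop
endfacet
facet normal -0.419 0.175 0.891
outer loop
vertex -3.272 -2.226 0.597
vertex -3.734 -2.323 0.399
vertex -3.44 -2.872 0.645
endloop
endfacet
facet normal 0.419 -0.175 -0.891
outer loop
vertex -3.315 -2.499 -0.492
vertex -3.02 -3.048 -0.245
vertex -3.605 -2.918 -0.546
endloop
endfacet
facet normal -0.710 0.548 -0.442
outer loop
vertex -3.315 -2.499 -0.492
vertex -3.605 -2.918 -0.546
vertex -3.734 -2.323 0.399
endloop
endfacet
facet normal -0.711 0.548 -0.442
outer loop
vertex -3.734 -2.323 0.399
vertex -3.605 -2.918 -0.546
vertex -4.024 -2.743 0.345
endloop
endfacet
facet normal -0.419 0.175 0.891
outer loop
vertex -3.734 -2.323 0.399
vertex -4.024 -2.743 0.345
vertex -3.44 -2.872 0.645
endloop
endfacet
facet normal 0.420 -0.175 -0.891
outer loop
vertex -3.605 -2.918 -0.546
vertex -3.02 -3.048 -0.245
vertex -3.552 -3.413 -0.424
endloop
endfacet
facet normal -0.902 -0.192 -0.387
outer loop
vertex -3.605 -2.918 -0.546
vertex -3.552 -3.413 -0.424
vertex -4.024 -2.743 0.345
endloop
endfacet
facet normal -0.902 -0.190 -0.388
outer loop
vertex -4.024 -2.743 0.345
vertex -3.552 -3.413 -0.424
vertex -3.972 -3.238 0.467
endloop
endfacet
facet normal -0.419 0.176 0.891
outer loop
vertex -4.024 -2.743 0.345
vertex -3.972 -3.238 0.467
vertex -3.44 -2.872 0.645
endloop
endfacet
facet normal 0.420 -0.175 -0.890
outer loop
vertex -3.552 -3.413 -0.424
vertex -3.02 -3.048 -0.245
vertex -3.188 -3.694 -0.197
endloop
endfacet
facet normal -0.565 -0.818 -0.106
outer loop
vertex -3.552 -3.413 -0.424
vertex -3.188 -3.694 -0.197
vertex -3.972 -3.238 0.467
endloop
endfacet
facet normal -0.566 -0.818 -0.106
outer loop
vertex -3.972 -3.238 0.467
vertex -3.188 -3.694 -0.197
vertex -3.608 -3.519 0.693
endloop
endfacet
facet normal -0.418 0.175 0.891
outer loop
vertex -3.972 -3.238 0.467
vertex -3.608 -3.519 0.693
vertex -3.44 -2.872 0.645
endloop
endfacet
facet normal 0.419 -0.175 -0.891
outer loop
vertex -3.188 -3.694 -0.197
vertex -3.02 -3.048 -0.245
vertex -2.726 -3.597 0.001
endloop
endfacet
facet normal 0.101 -0.966 0.238
outer loop
vertex -3.188 -3.694 -0.197
vertex -2.726 -3.597 0.001
vertex -3.608 -3.519 0.693
endloop
endfacet
facet normal 0.102 -0.966 0.239
outer loop
vertex -3.608 -3.519 0.693
vertex -2.726 -3.597 0.001
vertex -3.145 -3.421 0.892
endloop
endfacet
facet normal -0.420 0.175 0.891
outer loop
vertex -3.608 -3.519 0.693
vertex -3.145 -3.421 0.892
vertex -3.44 -2.872 0.645
endloop
endfacet
facet normal 0.419 -0.175 -0.891
outer loop
vertex -2.726 -3.597 0.001
vertex -3.02 -3.048 -0.245
vertex -2.436 -3.177 0.055
endloop
endfacet
facet normal 0.710 -0.547 0.442
outer loop
vertex -2.726 -3.597 0.001
vertex -2.436 -3.177 0.055
vertex -3.145 -3.421 0.892
endloop
endfacet
facet normal 0.710 -0.548 0.442
outer loop
vertex -3.145 -3.421 0.892
vertex -2.436 -3.177 0.055
vertex -2.855 -3.002 0.946
endloop
endfacet
facet normal -0.419 0.175 0.891
outer loop
vertex -3.145 -3.421 0.892
vertex -2.855 -3.002 0.946
vertex -3.44 -2.872 0.645
endloop
endfacet
facet normal 0.419 -0.176 -0.891
outer loop
vertex -2.436 -3.177 0.055
vertex -3.02 -3.048 -0.245
vertex -2.488 -2.682 -0.067
endloop
endfacet
facet normal 0.902 0.190 0.387
outer loop
vertex -2.436 -3.177 0.055
vertex -2.488 -2.682 -0.067
vertex -2.855 -3.002 0.946
endloop
endfacet
facet normal 0.902 0.192 0.387
outer loop
vertex -2.855 -3.002 0.946
vertex -2.488 -2.682 -0.067
vertex -2.908 -2.507 0.824
endloop
endfacet
facet normal -0.420 0.175 0.891
outer loop
vertex -2.855 -3.002 0.946
vertex -2.908 -2.507 0.824
vertex -3.44 -2.872 0.645
endloop
endfacet

endsolid
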